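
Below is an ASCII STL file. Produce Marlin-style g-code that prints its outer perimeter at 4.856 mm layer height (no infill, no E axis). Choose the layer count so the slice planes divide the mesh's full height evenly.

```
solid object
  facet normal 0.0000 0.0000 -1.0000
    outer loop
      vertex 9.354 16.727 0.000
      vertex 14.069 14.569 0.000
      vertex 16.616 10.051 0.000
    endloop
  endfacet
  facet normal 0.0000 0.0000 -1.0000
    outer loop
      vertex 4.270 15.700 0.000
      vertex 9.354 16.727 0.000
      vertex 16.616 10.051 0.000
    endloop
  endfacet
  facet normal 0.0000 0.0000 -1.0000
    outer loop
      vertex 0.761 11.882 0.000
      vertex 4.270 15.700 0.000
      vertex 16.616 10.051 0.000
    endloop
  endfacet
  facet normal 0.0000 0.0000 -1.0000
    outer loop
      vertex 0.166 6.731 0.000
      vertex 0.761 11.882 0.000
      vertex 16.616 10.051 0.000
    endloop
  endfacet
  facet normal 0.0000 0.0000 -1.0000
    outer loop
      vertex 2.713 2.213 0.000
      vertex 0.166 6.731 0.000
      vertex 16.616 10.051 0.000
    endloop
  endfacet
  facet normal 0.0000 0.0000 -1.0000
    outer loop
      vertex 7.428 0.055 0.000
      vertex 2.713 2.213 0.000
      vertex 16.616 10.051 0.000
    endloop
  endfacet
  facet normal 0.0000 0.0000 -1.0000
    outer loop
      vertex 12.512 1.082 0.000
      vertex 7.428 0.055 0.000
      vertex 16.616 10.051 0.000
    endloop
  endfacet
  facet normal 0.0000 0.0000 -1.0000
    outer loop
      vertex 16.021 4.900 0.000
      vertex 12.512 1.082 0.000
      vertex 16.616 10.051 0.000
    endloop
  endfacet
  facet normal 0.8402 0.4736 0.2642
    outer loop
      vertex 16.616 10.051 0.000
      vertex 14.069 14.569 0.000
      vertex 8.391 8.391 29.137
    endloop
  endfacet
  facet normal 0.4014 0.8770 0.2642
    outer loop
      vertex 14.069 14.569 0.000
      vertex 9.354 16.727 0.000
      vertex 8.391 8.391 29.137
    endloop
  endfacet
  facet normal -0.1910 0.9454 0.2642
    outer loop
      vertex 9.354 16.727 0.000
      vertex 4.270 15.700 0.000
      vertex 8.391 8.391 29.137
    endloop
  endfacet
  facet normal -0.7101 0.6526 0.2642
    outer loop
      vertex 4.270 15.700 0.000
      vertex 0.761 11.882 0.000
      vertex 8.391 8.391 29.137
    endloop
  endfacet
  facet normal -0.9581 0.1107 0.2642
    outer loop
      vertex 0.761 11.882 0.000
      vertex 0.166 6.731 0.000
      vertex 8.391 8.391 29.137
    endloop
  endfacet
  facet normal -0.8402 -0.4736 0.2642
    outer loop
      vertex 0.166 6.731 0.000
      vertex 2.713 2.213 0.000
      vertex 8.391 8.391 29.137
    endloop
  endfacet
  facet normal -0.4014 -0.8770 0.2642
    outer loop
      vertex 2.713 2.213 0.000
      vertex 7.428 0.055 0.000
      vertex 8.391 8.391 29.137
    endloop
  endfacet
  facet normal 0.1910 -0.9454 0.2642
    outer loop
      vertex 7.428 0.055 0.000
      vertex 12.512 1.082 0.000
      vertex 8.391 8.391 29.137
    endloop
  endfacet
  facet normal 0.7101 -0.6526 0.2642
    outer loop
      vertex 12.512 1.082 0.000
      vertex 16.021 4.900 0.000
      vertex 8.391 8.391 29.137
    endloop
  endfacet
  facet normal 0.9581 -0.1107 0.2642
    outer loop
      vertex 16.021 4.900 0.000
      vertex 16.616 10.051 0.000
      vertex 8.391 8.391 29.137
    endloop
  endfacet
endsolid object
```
; perimeter-only toolpath
G21 ; units = mm
G90 ; absolute positioning
G28 ; home
; layer 1
G0 Z4.856
G0 X15.245 Y9.774
G1 X13.123 Y13.539
G1 X9.194 Y15.338
G1 X4.957 Y14.482
G1 X2.033 Y11.300
G1 X1.537 Y7.008
G1 X3.659 Y3.243
G1 X7.588 Y1.444
G1 X11.825 Y2.300
G1 X14.749 Y5.482
G1 X15.245 Y9.774
; layer 2
G0 Z9.712
G0 X13.874 Y9.498
G1 X12.176 Y12.510
G1 X9.033 Y13.948
G1 X5.644 Y13.264
G1 X3.304 Y10.718
G1 X2.908 Y7.284
G1 X4.606 Y4.272
G1 X7.749 Y2.834
G1 X11.138 Y3.518
G1 X13.478 Y6.064
G1 X13.874 Y9.498
; layer 3
G0 Z14.569
G0 X12.503 Y9.221
G1 X11.230 Y11.480
G1 X8.872 Y12.559
G1 X6.330 Y12.046
G1 X4.576 Y10.136
G1 X4.279 Y7.561
G1 X5.552 Y5.302
G1 X7.909 Y4.223
G1 X10.451 Y4.737
G1 X12.206 Y6.646
G1 X12.503 Y9.221
; layer 4
G0 Z19.425
G0 X11.133 Y8.944
G1 X10.284 Y10.450
G1 X8.712 Y11.170
G1 X7.017 Y10.827
G1 X5.848 Y9.555
G1 X5.649 Y7.838
G1 X6.498 Y6.332
G1 X8.070 Y5.612
G1 X9.765 Y5.955
G1 X10.934 Y7.227
G1 X11.133 Y8.944
; layer 5
G0 Z24.281
G0 X9.762 Y8.668
G1 X9.337 Y9.421
G1 X8.552 Y9.780
G1 X7.704 Y9.609
G1 X7.119 Y8.973
G1 X7.020 Y8.114
G1 X7.445 Y7.361
G1 X8.231 Y7.002
G1 X9.078 Y7.173
G1 X9.663 Y7.809
G1 X9.762 Y8.668
M2 ; end

The solid is a regular 10-sided pyramid, base circumscribed radius ≈ 8.39 mm, apex at z ≈ 29.1 mm. Slicing at Δz = 4.856 mm — 6 equal slices spanning the solid's height, so layer i sits at z = i·h/6 — gives 5 non-empty perimeters. Each is a 10-segment closed polygon; G0 lifts to the layer z and rapids to the start vertex, then G1 traces the edges. The cross-section shrinks linearly with z (the slice at the apex is degenerate and omitted).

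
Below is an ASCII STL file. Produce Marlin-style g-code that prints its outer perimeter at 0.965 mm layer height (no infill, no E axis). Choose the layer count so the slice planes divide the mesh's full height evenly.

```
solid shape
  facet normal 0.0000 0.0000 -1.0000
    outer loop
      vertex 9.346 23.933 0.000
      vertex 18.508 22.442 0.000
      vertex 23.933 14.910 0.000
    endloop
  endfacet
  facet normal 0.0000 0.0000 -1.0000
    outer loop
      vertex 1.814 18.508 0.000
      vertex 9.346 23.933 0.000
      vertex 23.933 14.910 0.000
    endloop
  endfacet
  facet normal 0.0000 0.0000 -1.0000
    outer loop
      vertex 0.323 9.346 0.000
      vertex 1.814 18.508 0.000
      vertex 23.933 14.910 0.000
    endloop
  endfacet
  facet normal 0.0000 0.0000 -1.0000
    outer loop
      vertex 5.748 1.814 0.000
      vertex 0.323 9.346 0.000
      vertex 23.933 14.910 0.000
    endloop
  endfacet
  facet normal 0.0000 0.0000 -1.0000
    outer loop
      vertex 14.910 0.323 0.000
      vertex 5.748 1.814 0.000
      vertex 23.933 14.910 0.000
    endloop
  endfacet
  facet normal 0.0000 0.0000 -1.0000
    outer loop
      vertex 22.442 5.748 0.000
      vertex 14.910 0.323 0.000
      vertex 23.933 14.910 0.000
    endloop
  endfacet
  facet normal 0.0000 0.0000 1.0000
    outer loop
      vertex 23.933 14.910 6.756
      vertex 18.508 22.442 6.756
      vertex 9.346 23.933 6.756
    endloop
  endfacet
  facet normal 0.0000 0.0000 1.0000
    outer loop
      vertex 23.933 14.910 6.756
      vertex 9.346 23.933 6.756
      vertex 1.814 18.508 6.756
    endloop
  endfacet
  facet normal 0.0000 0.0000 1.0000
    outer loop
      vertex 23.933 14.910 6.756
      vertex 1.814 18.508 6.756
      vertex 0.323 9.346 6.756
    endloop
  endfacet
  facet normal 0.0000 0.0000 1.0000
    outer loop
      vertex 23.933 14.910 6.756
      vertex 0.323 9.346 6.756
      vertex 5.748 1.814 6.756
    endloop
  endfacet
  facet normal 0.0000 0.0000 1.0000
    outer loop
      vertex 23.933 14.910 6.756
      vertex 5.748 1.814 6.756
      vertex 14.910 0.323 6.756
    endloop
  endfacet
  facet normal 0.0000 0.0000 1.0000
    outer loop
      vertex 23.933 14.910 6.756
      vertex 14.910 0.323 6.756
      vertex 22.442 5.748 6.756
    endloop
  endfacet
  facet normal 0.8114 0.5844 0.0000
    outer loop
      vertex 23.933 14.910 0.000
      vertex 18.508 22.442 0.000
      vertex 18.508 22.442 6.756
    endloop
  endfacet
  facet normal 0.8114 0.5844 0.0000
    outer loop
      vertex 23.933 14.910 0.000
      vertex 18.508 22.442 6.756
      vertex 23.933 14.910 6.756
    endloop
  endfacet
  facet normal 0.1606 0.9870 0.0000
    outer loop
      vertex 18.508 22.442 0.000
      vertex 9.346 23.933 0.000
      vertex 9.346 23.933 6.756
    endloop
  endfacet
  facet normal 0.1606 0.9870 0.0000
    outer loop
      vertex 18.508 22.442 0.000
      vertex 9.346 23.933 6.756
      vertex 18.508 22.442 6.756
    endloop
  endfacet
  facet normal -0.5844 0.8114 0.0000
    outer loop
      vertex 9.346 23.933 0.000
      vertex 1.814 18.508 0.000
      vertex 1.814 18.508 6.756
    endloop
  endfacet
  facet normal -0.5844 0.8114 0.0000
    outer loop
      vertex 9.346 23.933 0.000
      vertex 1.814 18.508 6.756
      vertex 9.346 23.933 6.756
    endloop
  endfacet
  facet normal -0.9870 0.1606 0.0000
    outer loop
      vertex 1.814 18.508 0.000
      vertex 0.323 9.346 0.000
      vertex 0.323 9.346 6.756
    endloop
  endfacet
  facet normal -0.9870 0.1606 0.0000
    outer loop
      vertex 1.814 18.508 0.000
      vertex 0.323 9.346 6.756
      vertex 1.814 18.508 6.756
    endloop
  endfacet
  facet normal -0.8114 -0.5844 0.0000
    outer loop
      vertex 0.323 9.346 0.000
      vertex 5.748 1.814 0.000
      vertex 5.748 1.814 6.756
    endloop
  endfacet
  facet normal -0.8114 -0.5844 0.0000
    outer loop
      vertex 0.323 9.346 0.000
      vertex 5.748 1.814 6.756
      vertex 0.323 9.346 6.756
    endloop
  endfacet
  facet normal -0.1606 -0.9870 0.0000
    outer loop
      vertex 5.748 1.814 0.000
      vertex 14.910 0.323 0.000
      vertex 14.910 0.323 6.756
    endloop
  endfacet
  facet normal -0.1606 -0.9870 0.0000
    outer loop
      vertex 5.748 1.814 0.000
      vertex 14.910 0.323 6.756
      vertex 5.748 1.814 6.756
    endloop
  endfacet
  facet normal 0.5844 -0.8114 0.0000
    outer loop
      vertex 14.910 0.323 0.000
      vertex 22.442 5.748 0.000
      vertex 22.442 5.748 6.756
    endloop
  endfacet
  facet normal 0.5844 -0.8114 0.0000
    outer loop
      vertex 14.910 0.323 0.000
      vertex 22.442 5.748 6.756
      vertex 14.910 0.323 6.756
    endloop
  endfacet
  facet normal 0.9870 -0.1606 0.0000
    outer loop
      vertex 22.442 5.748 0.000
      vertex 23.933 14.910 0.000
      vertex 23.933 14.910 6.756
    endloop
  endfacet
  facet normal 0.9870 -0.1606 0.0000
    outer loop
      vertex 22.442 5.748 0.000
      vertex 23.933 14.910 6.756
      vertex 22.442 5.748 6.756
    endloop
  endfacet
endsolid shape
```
; perimeter-only toolpath
G21 ; units = mm
G90 ; absolute positioning
G28 ; home
; layer 1
G0 Z0.965
G0 X23.933 Y14.910
G1 X18.508 Y22.442
G1 X9.346 Y23.933
G1 X1.814 Y18.508
G1 X0.323 Y9.346
G1 X5.748 Y1.814
G1 X14.910 Y0.323
G1 X22.442 Y5.748
G1 X23.933 Y14.910
; layer 2
G0 Z1.930
G0 X23.933 Y14.910
G1 X18.508 Y22.442
G1 X9.346 Y23.933
G1 X1.814 Y18.508
G1 X0.323 Y9.346
G1 X5.748 Y1.814
G1 X14.910 Y0.323
G1 X22.442 Y5.748
G1 X23.933 Y14.910
; layer 3
G0 Z2.895
G0 X23.933 Y14.910
G1 X18.508 Y22.442
G1 X9.346 Y23.933
G1 X1.814 Y18.508
G1 X0.323 Y9.346
G1 X5.748 Y1.814
G1 X14.910 Y0.323
G1 X22.442 Y5.748
G1 X23.933 Y14.910
; layer 4
G0 Z3.861
G0 X23.933 Y14.910
G1 X18.508 Y22.442
G1 X9.346 Y23.933
G1 X1.814 Y18.508
G1 X0.323 Y9.346
G1 X5.748 Y1.814
G1 X14.910 Y0.323
G1 X22.442 Y5.748
G1 X23.933 Y14.910
; layer 5
G0 Z4.826
G0 X23.933 Y14.910
G1 X18.508 Y22.442
G1 X9.346 Y23.933
G1 X1.814 Y18.508
G1 X0.323 Y9.346
G1 X5.748 Y1.814
G1 X14.910 Y0.323
G1 X22.442 Y5.748
G1 X23.933 Y14.910
; layer 6
G0 Z5.791
G0 X23.933 Y14.910
G1 X18.508 Y22.442
G1 X9.346 Y23.933
G1 X1.814 Y18.508
G1 X0.323 Y9.346
G1 X5.748 Y1.814
G1 X14.910 Y0.323
G1 X22.442 Y5.748
G1 X23.933 Y14.910
; layer 7
G0 Z6.756
G0 X23.933 Y14.910
G1 X18.508 Y22.442
G1 X9.346 Y23.933
G1 X1.814 Y18.508
G1 X0.323 Y9.346
G1 X5.748 Y1.814
G1 X14.910 Y0.323
G1 X22.442 Y5.748
G1 X23.933 Y14.910
M2 ; end

The solid is a regular 8-sided prism (a cylinder approximated with 8 flat sides), circumscribed radius ≈ 12.1 mm, height ≈ 6.76 mm. Slicing at Δz = 0.965 mm — 7 equal slices spanning the solid's height, so layer i sits at z = i·h/7 — gives 7 non-empty perimeters. Each is a 8-segment closed polygon; G0 lifts to the layer z and rapids to the start vertex, then G1 traces the edges.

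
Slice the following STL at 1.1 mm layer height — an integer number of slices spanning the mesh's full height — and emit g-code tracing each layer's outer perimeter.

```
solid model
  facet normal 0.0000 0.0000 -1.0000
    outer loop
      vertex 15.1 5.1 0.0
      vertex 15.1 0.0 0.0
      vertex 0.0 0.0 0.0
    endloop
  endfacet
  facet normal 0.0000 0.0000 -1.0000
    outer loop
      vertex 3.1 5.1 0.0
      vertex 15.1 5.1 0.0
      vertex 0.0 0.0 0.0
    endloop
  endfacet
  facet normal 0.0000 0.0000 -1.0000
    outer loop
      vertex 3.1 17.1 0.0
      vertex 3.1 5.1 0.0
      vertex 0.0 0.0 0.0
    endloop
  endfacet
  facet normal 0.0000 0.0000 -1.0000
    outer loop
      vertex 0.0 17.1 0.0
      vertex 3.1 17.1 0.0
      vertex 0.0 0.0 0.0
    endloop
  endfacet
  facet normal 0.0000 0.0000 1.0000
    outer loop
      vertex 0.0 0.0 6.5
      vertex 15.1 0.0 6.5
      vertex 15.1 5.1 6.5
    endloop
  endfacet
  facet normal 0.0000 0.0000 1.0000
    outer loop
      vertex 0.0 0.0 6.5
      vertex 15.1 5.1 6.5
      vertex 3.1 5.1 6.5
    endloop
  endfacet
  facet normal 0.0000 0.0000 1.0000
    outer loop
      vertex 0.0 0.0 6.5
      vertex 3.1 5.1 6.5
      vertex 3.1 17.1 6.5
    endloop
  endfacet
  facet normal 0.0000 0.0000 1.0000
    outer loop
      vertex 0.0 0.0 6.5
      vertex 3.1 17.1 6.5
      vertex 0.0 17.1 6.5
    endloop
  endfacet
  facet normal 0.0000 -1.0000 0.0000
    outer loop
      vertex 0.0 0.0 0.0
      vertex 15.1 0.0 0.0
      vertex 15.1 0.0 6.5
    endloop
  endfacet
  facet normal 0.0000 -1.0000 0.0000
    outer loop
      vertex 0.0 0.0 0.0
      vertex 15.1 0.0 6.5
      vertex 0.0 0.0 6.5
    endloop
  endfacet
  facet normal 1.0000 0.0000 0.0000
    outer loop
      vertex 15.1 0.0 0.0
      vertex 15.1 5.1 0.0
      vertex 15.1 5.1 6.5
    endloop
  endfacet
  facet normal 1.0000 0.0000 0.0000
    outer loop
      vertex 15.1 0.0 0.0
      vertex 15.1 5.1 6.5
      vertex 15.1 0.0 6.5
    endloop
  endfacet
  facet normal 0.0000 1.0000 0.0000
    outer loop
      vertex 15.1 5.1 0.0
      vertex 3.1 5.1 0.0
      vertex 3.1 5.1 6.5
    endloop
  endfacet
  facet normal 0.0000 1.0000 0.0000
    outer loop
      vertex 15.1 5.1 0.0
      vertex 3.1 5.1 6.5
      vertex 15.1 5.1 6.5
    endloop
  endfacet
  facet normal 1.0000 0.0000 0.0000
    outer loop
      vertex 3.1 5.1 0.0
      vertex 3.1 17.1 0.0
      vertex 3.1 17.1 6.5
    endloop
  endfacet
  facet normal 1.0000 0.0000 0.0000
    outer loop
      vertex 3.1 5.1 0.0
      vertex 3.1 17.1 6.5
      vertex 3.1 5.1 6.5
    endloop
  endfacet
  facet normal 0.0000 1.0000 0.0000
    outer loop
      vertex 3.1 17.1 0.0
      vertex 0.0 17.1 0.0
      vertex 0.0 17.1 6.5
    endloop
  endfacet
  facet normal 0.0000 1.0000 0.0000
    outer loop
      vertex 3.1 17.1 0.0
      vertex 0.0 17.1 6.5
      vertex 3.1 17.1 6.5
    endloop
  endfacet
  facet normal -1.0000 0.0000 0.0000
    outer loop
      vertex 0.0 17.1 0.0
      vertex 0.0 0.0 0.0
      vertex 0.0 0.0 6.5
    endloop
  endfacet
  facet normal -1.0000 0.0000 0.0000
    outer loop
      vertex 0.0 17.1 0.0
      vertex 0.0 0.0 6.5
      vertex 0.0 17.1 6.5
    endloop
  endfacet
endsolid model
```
; perimeter-only toolpath
G21 ; units = mm
G90 ; absolute positioning
G28 ; home
; layer 1
G0 Z1.1
G0 X0.0 Y0.0
G1 X15.1 Y0.0
G1 X15.1 Y5.1
G1 X3.1 Y5.1
G1 X3.1 Y17.1
G1 X0.0 Y17.1
G1 X0.0 Y0.0
; layer 2
G0 Z2.2
G0 X0.0 Y0.0
G1 X15.1 Y0.0
G1 X15.1 Y5.1
G1 X3.1 Y5.1
G1 X3.1 Y17.1
G1 X0.0 Y17.1
G1 X0.0 Y0.0
; layer 3
G0 Z3.2
G0 X0.0 Y0.0
G1 X15.1 Y0.0
G1 X15.1 Y5.1
G1 X3.1 Y5.1
G1 X3.1 Y17.1
G1 X0.0 Y17.1
G1 X0.0 Y0.0
; layer 4
G0 Z4.3
G0 X0.0 Y0.0
G1 X15.1 Y0.0
G1 X15.1 Y5.1
G1 X3.1 Y5.1
G1 X3.1 Y17.1
G1 X0.0 Y17.1
G1 X0.0 Y0.0
; layer 5
G0 Z5.4
G0 X0.0 Y0.0
G1 X15.1 Y0.0
G1 X15.1 Y5.1
G1 X3.1 Y5.1
G1 X3.1 Y17.1
G1 X0.0 Y17.1
G1 X0.0 Y0.0
; layer 6
G0 Z6.5
G0 X0.0 Y0.0
G1 X15.1 Y0.0
G1 X15.1 Y5.1
G1 X3.1 Y5.1
G1 X3.1 Y17.1
G1 X0.0 Y17.1
G1 X0.0 Y0.0
M2 ; end

The solid is an L-shaped prism: outer 15.1 × 17.1 mm, arm thicknesses ≈ 5.1 mm (horizontal) and 3.1 mm (vertical), extruded 6.5 mm in z. Slicing at Δz = 1.1 mm — 6 equal slices spanning the solid's height, so layer i sits at z = i·h/6 — gives 6 non-empty perimeters. Each is a 6-segment closed polygon; G0 lifts to the layer z and rapids to the start vertex, then G1 traces the edges.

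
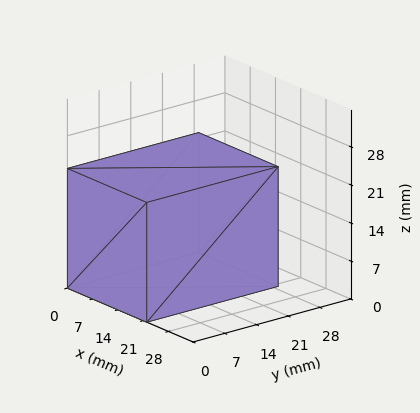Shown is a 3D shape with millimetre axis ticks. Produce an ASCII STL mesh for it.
Reading the render: the shape is a rectangular box, roughly 22 × 29 mm footprint and 22 mm tall (dimensions read to the nearest mm from the axis ticks). For the STL, each face is triangulated and given an outward normal.

solid part
  facet normal 0.0000 0.0000 -1.0000
    outer loop
      vertex 22.000 29.000 0.000
      vertex 22.000 0.000 0.000
      vertex 0.000 0.000 0.000
    endloop
  endfacet
  facet normal 0.0000 0.0000 -1.0000
    outer loop
      vertex 0.000 29.000 0.000
      vertex 22.000 29.000 0.000
      vertex 0.000 0.000 0.000
    endloop
  endfacet
  facet normal 0.0000 0.0000 1.0000
    outer loop
      vertex 0.000 0.000 22.000
      vertex 22.000 0.000 22.000
      vertex 22.000 29.000 22.000
    endloop
  endfacet
  facet normal 0.0000 0.0000 1.0000
    outer loop
      vertex 0.000 0.000 22.000
      vertex 22.000 29.000 22.000
      vertex 0.000 29.000 22.000
    endloop
  endfacet
  facet normal 0.0000 -1.0000 0.0000
    outer loop
      vertex 0.000 0.000 0.000
      vertex 22.000 0.000 0.000
      vertex 22.000 0.000 22.000
    endloop
  endfacet
  facet normal 0.0000 -1.0000 0.0000
    outer loop
      vertex 0.000 0.000 0.000
      vertex 22.000 0.000 22.000
      vertex 0.000 0.000 22.000
    endloop
  endfacet
  facet normal 0.0000 1.0000 0.0000
    outer loop
      vertex 22.000 29.000 22.000
      vertex 22.000 29.000 0.000
      vertex 0.000 29.000 0.000
    endloop
  endfacet
  facet normal 0.0000 1.0000 0.0000
    outer loop
      vertex 0.000 29.000 22.000
      vertex 22.000 29.000 22.000
      vertex 0.000 29.000 0.000
    endloop
  endfacet
  facet normal -1.0000 0.0000 0.0000
    outer loop
      vertex 0.000 29.000 22.000
      vertex 0.000 29.000 0.000
      vertex 0.000 0.000 0.000
    endloop
  endfacet
  facet normal -1.0000 0.0000 0.0000
    outer loop
      vertex 0.000 0.000 22.000
      vertex 0.000 29.000 22.000
      vertex 0.000 0.000 0.000
    endloop
  endfacet
  facet normal 1.0000 0.0000 0.0000
    outer loop
      vertex 22.000 0.000 0.000
      vertex 22.000 29.000 0.000
      vertex 22.000 29.000 22.000
    endloop
  endfacet
  facet normal 1.0000 0.0000 0.0000
    outer loop
      vertex 22.000 0.000 0.000
      vertex 22.000 29.000 22.000
      vertex 22.000 0.000 22.000
    endloop
  endfacet
endsolid part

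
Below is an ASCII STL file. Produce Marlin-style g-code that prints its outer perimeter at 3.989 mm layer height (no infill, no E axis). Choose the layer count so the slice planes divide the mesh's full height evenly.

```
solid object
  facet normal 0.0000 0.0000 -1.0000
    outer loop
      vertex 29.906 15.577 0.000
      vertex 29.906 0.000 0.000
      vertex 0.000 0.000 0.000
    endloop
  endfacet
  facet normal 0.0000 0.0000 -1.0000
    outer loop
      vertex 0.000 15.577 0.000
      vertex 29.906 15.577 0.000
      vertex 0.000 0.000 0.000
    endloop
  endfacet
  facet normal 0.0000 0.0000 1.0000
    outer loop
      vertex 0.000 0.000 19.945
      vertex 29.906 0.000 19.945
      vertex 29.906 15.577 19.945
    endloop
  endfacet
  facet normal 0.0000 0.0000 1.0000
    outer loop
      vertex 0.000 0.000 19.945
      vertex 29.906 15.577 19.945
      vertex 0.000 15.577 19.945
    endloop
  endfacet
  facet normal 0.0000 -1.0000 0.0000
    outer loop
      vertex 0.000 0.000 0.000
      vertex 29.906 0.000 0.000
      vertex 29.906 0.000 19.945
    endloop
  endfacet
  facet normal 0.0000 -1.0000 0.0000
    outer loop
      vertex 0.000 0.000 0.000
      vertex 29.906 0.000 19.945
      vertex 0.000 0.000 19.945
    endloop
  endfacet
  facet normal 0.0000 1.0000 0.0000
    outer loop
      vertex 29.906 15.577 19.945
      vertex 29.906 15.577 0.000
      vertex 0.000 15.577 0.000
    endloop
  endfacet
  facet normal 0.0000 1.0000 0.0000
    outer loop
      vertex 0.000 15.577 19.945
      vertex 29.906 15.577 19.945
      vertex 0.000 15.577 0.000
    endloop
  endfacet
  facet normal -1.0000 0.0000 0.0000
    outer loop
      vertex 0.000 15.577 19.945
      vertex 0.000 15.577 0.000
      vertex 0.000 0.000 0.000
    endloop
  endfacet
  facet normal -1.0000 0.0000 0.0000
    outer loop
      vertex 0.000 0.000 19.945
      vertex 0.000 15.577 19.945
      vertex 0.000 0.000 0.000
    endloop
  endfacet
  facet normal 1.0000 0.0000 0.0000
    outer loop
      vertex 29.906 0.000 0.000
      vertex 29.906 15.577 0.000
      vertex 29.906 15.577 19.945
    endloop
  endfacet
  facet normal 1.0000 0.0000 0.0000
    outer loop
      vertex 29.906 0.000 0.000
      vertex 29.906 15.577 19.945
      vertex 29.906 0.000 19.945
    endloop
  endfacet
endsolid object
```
; perimeter-only toolpath
G21 ; units = mm
G90 ; absolute positioning
G28 ; home
; layer 1
G0 Z3.989
G0 X0.000 Y0.000
G1 X29.906 Y0.000
G1 X29.906 Y15.577
G1 X0.000 Y15.577
G1 X0.000 Y0.000
; layer 2
G0 Z7.978
G0 X0.000 Y0.000
G1 X29.906 Y0.000
G1 X29.906 Y15.577
G1 X0.000 Y15.577
G1 X0.000 Y0.000
; layer 3
G0 Z11.967
G0 X0.000 Y0.000
G1 X29.906 Y0.000
G1 X29.906 Y15.577
G1 X0.000 Y15.577
G1 X0.000 Y0.000
; layer 4
G0 Z15.956
G0 X0.000 Y0.000
G1 X29.906 Y0.000
G1 X29.906 Y15.577
G1 X0.000 Y15.577
G1 X0.000 Y0.000
; layer 5
G0 Z19.945
G0 X0.000 Y0.000
G1 X29.906 Y0.000
G1 X29.906 Y15.577
G1 X0.000 Y15.577
G1 X0.000 Y0.000
M2 ; end

The solid is a rectangular box, roughly 29.9 × 15.6 mm footprint and 19.9 mm tall. Slicing at Δz = 3.989 mm — 5 equal slices spanning the solid's height, so layer i sits at z = i·h/5 — gives 5 non-empty perimeters. Each is a 4-segment closed polygon; G0 lifts to the layer z and rapids to the start vertex, then G1 traces the edges.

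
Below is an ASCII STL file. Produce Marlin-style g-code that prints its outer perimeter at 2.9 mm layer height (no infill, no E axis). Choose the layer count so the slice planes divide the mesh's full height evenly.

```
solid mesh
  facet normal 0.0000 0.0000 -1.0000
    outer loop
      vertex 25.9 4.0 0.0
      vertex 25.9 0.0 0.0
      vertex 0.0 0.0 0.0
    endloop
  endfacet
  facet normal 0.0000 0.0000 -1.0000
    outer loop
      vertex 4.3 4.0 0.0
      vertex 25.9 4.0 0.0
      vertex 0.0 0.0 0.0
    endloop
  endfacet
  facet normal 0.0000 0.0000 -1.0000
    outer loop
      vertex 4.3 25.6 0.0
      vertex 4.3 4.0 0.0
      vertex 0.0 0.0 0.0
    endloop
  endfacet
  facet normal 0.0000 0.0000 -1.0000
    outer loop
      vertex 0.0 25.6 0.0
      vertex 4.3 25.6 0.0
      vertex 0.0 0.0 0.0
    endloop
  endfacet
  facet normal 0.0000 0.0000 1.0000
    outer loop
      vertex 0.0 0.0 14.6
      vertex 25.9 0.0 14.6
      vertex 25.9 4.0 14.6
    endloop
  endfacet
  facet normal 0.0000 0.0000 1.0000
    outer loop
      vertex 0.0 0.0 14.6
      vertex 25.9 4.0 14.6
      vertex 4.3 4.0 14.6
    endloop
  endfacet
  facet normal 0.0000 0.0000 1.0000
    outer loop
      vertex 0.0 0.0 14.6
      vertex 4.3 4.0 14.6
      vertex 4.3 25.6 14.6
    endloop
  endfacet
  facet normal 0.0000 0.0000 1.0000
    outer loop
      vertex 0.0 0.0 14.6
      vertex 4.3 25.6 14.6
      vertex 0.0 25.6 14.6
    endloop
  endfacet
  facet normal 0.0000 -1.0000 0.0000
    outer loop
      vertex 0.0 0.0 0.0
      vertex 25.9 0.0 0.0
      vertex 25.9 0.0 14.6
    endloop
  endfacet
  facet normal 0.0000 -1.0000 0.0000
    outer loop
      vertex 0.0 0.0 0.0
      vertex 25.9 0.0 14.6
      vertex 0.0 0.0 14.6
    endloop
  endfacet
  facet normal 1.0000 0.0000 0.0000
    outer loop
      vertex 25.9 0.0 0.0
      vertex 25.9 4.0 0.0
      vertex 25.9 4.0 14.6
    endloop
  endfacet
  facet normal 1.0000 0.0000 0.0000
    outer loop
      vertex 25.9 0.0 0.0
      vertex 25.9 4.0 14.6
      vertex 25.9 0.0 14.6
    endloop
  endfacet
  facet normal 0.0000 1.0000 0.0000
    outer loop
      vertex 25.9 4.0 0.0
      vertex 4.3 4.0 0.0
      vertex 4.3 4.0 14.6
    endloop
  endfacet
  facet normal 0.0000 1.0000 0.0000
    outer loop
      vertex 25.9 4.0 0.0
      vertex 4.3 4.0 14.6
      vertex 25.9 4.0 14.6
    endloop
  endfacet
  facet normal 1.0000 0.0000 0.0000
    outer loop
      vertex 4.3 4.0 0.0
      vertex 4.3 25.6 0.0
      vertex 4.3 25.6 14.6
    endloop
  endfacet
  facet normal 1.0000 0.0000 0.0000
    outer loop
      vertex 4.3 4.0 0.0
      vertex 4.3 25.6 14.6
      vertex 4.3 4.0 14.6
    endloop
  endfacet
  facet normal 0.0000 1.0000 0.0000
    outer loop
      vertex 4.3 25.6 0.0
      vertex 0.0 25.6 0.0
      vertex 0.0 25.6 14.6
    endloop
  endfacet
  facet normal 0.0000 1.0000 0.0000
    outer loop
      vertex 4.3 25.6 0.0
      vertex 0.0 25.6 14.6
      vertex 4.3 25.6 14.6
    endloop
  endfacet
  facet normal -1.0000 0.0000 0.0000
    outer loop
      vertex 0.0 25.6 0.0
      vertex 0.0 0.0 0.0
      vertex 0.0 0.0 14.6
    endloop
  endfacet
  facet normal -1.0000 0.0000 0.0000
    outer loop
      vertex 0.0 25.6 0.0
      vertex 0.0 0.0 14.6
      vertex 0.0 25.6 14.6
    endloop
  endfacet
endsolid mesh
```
; perimeter-only toolpath
G21 ; units = mm
G90 ; absolute positioning
G28 ; home
; layer 1
G0 Z2.9
G0 X0.0 Y0.0
G1 X25.9 Y0.0
G1 X25.9 Y4.0
G1 X4.3 Y4.0
G1 X4.3 Y25.6
G1 X0.0 Y25.6
G1 X0.0 Y0.0
; layer 2
G0 Z5.8
G0 X0.0 Y0.0
G1 X25.9 Y0.0
G1 X25.9 Y4.0
G1 X4.3 Y4.0
G1 X4.3 Y25.6
G1 X0.0 Y25.6
G1 X0.0 Y0.0
; layer 3
G0 Z8.8
G0 X0.0 Y0.0
G1 X25.9 Y0.0
G1 X25.9 Y4.0
G1 X4.3 Y4.0
G1 X4.3 Y25.6
G1 X0.0 Y25.6
G1 X0.0 Y0.0
; layer 4
G0 Z11.7
G0 X0.0 Y0.0
G1 X25.9 Y0.0
G1 X25.9 Y4.0
G1 X4.3 Y4.0
G1 X4.3 Y25.6
G1 X0.0 Y25.6
G1 X0.0 Y0.0
; layer 5
G0 Z14.6
G0 X0.0 Y0.0
G1 X25.9 Y0.0
G1 X25.9 Y4.0
G1 X4.3 Y4.0
G1 X4.3 Y25.6
G1 X0.0 Y25.6
G1 X0.0 Y0.0
M2 ; end

The solid is an L-shaped prism: outer 25.9 × 25.6 mm, arm thicknesses ≈ 4 mm (horizontal) and 4.3 mm (vertical), extruded 14.6 mm in z. Slicing at Δz = 2.9 mm — 5 equal slices spanning the solid's height, so layer i sits at z = i·h/5 — gives 5 non-empty perimeters. Each is a 6-segment closed polygon; G0 lifts to the layer z and rapids to the start vertex, then G1 traces the edges.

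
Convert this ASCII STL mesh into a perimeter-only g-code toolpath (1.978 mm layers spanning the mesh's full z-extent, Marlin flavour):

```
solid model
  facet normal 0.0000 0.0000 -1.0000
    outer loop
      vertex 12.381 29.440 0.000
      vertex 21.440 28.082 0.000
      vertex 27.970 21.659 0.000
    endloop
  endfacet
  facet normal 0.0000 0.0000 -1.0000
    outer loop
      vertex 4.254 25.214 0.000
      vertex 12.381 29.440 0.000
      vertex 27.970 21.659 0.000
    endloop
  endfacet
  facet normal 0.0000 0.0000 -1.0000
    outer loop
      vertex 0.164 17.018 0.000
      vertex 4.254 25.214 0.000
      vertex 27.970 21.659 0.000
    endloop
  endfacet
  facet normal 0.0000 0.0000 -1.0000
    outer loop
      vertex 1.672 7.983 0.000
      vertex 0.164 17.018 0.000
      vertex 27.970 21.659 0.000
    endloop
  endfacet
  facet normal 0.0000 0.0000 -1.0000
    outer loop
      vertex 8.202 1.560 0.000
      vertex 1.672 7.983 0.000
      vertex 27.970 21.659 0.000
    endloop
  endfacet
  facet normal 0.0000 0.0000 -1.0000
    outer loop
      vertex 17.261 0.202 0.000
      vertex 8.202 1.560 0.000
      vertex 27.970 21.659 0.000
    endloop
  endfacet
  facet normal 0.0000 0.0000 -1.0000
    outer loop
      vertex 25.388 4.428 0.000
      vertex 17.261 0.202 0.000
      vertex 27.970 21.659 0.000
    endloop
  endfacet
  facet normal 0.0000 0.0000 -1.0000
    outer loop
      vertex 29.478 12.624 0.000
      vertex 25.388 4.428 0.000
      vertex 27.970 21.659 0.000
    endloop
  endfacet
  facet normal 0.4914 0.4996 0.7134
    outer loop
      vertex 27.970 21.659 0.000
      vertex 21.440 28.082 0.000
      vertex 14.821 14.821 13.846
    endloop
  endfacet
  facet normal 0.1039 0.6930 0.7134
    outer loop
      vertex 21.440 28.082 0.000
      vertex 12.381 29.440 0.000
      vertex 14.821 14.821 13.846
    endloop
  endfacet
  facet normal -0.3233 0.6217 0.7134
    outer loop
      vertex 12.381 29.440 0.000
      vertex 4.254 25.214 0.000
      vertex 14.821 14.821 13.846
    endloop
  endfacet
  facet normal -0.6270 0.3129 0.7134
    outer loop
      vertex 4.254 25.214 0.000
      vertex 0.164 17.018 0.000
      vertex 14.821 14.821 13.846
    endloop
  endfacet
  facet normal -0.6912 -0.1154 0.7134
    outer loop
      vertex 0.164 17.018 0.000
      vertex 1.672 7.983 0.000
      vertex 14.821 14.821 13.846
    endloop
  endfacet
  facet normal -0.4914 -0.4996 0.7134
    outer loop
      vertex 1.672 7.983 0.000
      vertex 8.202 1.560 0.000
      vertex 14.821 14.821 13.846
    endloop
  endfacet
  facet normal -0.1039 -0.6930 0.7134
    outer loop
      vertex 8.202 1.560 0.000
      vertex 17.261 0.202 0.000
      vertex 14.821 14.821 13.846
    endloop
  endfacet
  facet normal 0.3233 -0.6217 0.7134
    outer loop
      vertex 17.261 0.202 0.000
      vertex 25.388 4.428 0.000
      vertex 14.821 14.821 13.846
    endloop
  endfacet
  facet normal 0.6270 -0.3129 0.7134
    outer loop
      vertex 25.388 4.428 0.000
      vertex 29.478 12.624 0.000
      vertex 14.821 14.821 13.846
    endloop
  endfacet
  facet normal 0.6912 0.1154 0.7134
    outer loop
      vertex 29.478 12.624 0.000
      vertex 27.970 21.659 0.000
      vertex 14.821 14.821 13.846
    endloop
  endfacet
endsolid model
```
; perimeter-only toolpath
G21 ; units = mm
G90 ; absolute positioning
G28 ; home
; layer 1
G0 Z1.978
G0 X26.092 Y20.682
G1 X20.494 Y26.188
G1 X12.730 Y27.352
G1 X5.764 Y23.729
G1 X2.258 Y16.704
G1 X3.550 Y8.960
G1 X9.148 Y3.454
G1 X16.912 Y2.290
G1 X23.878 Y5.913
G1 X27.384 Y12.938
G1 X26.092 Y20.682
; layer 2
G0 Z3.956
G0 X24.213 Y19.705
G1 X19.549 Y24.293
G1 X13.078 Y25.263
G1 X7.273 Y22.245
G1 X4.352 Y16.390
G1 X5.429 Y9.937
G1 X10.093 Y5.349
G1 X16.564 Y4.379
G1 X22.369 Y7.397
G1 X25.290 Y13.252
G1 X24.213 Y19.705
; layer 3
G0 Z5.934
G0 X22.335 Y18.728
G1 X18.603 Y22.399
G1 X13.427 Y23.175
G1 X8.783 Y20.760
G1 X6.446 Y16.076
G1 X7.307 Y10.914
G1 X11.039 Y7.243
G1 X16.215 Y6.467
G1 X20.859 Y8.882
G1 X23.196 Y13.566
G1 X22.335 Y18.728
; layer 4
G0 Z7.912
G0 X20.456 Y17.752
G1 X17.658 Y20.504
G1 X13.775 Y21.086
G1 X10.292 Y19.275
G1 X8.539 Y15.763
G1 X9.186 Y11.890
G1 X11.984 Y9.138
G1 X15.867 Y8.556
G1 X19.350 Y10.367
G1 X21.103 Y13.879
G1 X20.456 Y17.752
; layer 5
G0 Z9.890
G0 X18.578 Y16.775
G1 X16.712 Y18.610
G1 X14.124 Y18.998
G1 X11.802 Y17.790
G1 X10.633 Y15.449
G1 X11.064 Y12.867
G1 X12.930 Y11.032
G1 X15.518 Y10.644
G1 X17.840 Y11.852
G1 X19.009 Y14.193
G1 X18.578 Y16.775
; layer 6
G0 Z11.868
G0 X16.699 Y15.798
G1 X15.767 Y16.715
G1 X14.472 Y16.909
G1 X13.311 Y16.306
G1 X12.727 Y15.135
G1 X12.943 Y13.844
G1 X13.875 Y12.927
G1 X15.170 Y12.733
G1 X16.331 Y13.336
G1 X16.915 Y14.507
G1 X16.699 Y15.798
M2 ; end

The solid is a regular 10-sided pyramid, base circumscribed radius ≈ 14.8 mm, apex at z ≈ 13.8 mm. Slicing at Δz = 1.978 mm — 7 equal slices spanning the solid's height, so layer i sits at z = i·h/7 — gives 6 non-empty perimeters. Each is a 10-segment closed polygon; G0 lifts to the layer z and rapids to the start vertex, then G1 traces the edges. The cross-section shrinks linearly with z (the slice at the apex is degenerate and omitted).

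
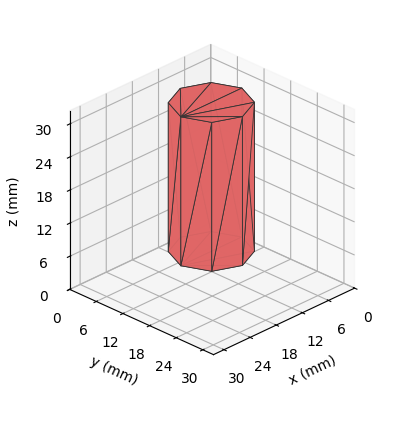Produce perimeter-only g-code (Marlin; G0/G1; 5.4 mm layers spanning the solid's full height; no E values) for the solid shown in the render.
Reading the render: the shape is a regular 8-sided prism (a cylinder approximated with 8 flat sides), circumscribed radius ≈ 7 mm, height ≈ 27 mm (dimensions read to the nearest mm from the axis ticks). For the g-code, the solid's height is divided into equal slices at the stated Δz and each level perimeter traced with G1 moves after a G0 lift.

; perimeter-only toolpath
G21 ; units = mm
G90 ; absolute positioning
G28 ; home
; layer 1
G0 Z5.4
G0 X14.0 Y7.0
G1 X11.9 Y11.9
G1 X7.0 Y14.0
G1 X2.1 Y11.9
G1 X0.0 Y7.0
G1 X2.1 Y2.1
G1 X7.0 Y0.0
G1 X11.9 Y2.1
G1 X14.0 Y7.0
; layer 2
G0 Z10.8
G0 X14.0 Y7.0
G1 X11.9 Y11.9
G1 X7.0 Y14.0
G1 X2.1 Y11.9
G1 X0.0 Y7.0
G1 X2.1 Y2.1
G1 X7.0 Y0.0
G1 X11.9 Y2.1
G1 X14.0 Y7.0
; layer 3
G0 Z16.2
G0 X14.0 Y7.0
G1 X11.9 Y11.9
G1 X7.0 Y14.0
G1 X2.1 Y11.9
G1 X0.0 Y7.0
G1 X2.1 Y2.1
G1 X7.0 Y0.0
G1 X11.9 Y2.1
G1 X14.0 Y7.0
; layer 4
G0 Z21.6
G0 X14.0 Y7.0
G1 X11.9 Y11.9
G1 X7.0 Y14.0
G1 X2.1 Y11.9
G1 X0.0 Y7.0
G1 X2.1 Y2.1
G1 X7.0 Y0.0
G1 X11.9 Y2.1
G1 X14.0 Y7.0
; layer 5
G0 Z27.0
G0 X14.0 Y7.0
G1 X11.9 Y11.9
G1 X7.0 Y14.0
G1 X2.1 Y11.9
G1 X0.0 Y7.0
G1 X2.1 Y2.1
G1 X7.0 Y0.0
G1 X11.9 Y2.1
G1 X14.0 Y7.0
M2 ; end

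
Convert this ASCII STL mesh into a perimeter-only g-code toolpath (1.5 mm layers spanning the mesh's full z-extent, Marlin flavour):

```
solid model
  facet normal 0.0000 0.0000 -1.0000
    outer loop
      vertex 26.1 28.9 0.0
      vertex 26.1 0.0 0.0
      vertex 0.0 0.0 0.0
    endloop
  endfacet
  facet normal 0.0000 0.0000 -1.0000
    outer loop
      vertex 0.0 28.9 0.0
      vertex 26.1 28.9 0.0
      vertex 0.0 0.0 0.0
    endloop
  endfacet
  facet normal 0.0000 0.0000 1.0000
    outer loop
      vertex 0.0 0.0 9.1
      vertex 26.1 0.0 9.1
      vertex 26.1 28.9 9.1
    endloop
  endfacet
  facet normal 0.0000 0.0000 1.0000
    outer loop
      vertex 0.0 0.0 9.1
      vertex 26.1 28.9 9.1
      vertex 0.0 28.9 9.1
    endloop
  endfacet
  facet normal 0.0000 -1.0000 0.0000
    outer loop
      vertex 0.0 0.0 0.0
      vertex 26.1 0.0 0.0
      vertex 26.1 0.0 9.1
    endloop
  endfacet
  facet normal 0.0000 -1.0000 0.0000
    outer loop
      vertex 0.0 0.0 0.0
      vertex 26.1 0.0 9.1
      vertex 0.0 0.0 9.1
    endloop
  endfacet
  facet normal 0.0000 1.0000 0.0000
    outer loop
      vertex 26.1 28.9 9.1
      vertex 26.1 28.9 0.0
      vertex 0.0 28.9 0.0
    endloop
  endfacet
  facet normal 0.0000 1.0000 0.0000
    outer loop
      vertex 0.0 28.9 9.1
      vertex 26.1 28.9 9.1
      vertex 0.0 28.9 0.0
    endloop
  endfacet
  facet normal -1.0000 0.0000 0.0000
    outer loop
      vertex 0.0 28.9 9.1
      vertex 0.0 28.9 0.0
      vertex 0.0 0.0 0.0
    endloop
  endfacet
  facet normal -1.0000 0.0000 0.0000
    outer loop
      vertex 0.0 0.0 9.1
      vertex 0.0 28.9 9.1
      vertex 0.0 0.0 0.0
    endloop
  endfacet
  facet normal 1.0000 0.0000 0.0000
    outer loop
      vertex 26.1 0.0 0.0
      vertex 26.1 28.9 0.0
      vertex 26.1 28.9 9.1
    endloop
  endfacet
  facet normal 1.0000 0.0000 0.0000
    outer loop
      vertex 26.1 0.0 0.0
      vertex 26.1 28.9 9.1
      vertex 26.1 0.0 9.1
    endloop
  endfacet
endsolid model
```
; perimeter-only toolpath
G21 ; units = mm
G90 ; absolute positioning
G28 ; home
; layer 1
G0 Z1.5
G0 X0.0 Y0.0
G1 X26.1 Y0.0
G1 X26.1 Y28.9
G1 X0.0 Y28.9
G1 X0.0 Y0.0
; layer 2
G0 Z3.0
G0 X0.0 Y0.0
G1 X26.1 Y0.0
G1 X26.1 Y28.9
G1 X0.0 Y28.9
G1 X0.0 Y0.0
; layer 3
G0 Z4.5
G0 X0.0 Y0.0
G1 X26.1 Y0.0
G1 X26.1 Y28.9
G1 X0.0 Y28.9
G1 X0.0 Y0.0
; layer 4
G0 Z6.1
G0 X0.0 Y0.0
G1 X26.1 Y0.0
G1 X26.1 Y28.9
G1 X0.0 Y28.9
G1 X0.0 Y0.0
; layer 5
G0 Z7.6
G0 X0.0 Y0.0
G1 X26.1 Y0.0
G1 X26.1 Y28.9
G1 X0.0 Y28.9
G1 X0.0 Y0.0
; layer 6
G0 Z9.1
G0 X0.0 Y0.0
G1 X26.1 Y0.0
G1 X26.1 Y28.9
G1 X0.0 Y28.9
G1 X0.0 Y0.0
M2 ; end

The solid is a rectangular box, roughly 26.1 × 28.9 mm footprint and 9.1 mm tall. Slicing at Δz = 1.5 mm — 6 equal slices spanning the solid's height, so layer i sits at z = i·h/6 — gives 6 non-empty perimeters. Each is a 4-segment closed polygon; G0 lifts to the layer z and rapids to the start vertex, then G1 traces the edges.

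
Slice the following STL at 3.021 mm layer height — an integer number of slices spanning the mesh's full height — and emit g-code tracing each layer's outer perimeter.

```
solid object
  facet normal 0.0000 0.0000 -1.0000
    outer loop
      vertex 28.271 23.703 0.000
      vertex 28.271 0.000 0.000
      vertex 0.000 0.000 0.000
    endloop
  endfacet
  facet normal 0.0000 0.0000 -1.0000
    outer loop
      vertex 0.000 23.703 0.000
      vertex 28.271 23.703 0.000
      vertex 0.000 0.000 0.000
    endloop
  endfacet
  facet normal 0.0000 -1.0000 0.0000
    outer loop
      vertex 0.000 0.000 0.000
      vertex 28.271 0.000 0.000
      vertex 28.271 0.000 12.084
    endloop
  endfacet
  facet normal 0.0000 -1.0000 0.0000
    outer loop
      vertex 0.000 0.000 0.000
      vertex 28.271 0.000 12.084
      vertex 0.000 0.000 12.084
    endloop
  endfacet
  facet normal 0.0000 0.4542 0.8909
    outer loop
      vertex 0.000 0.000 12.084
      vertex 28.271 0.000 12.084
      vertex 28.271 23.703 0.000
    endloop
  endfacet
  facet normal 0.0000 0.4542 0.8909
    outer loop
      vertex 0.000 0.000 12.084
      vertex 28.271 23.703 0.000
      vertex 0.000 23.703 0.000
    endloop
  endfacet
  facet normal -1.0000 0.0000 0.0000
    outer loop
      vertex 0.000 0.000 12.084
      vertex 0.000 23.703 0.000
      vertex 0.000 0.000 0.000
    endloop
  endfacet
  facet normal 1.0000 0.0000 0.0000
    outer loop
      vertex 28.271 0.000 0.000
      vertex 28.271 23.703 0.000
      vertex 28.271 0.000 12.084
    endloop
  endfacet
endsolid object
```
; perimeter-only toolpath
G21 ; units = mm
G90 ; absolute positioning
G28 ; home
; layer 1
G0 Z3.021
G0 X0.000 Y0.000
G1 X28.271 Y0.000
G1 X28.271 Y17.777
G1 X0.000 Y17.777
G1 X0.000 Y0.000
; layer 2
G0 Z6.042
G0 X0.000 Y0.000
G1 X28.271 Y0.000
G1 X28.271 Y11.851
G1 X0.000 Y11.851
G1 X0.000 Y0.000
; layer 3
G0 Z9.063
G0 X0.000 Y0.000
G1 X28.271 Y0.000
G1 X28.271 Y5.926
G1 X0.000 Y5.926
G1 X0.000 Y0.000
M2 ; end

The solid is a wedge (ramp): 28.3 × 23.7 mm base, rising to 12.1 mm along the y=0 edge and sloping linearly to z=0 at y=23.7. Slicing at Δz = 3.021 mm — 4 equal slices spanning the solid's height, so layer i sits at z = i·h/4 — gives 3 non-empty perimeters. Each is a 4-segment closed polygon; G0 lifts to the layer z and rapids to the start vertex, then G1 traces the edges. The cross-section shrinks linearly with z (the slice at the apex is degenerate and omitted).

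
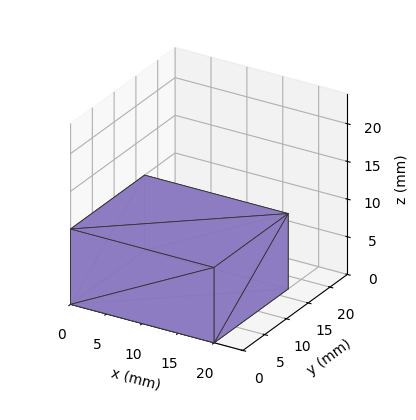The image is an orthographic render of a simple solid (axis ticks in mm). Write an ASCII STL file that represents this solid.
Reading the render: the shape is a rectangular box, roughly 20 × 17 mm footprint and 10 mm tall (dimensions read to the nearest mm from the axis ticks). For the STL, each face is triangulated and given an outward normal.

solid part
  facet normal 0.0000 0.0000 -1.0000
    outer loop
      vertex 20.00 17.00 0.00
      vertex 20.00 0.00 0.00
      vertex 0.00 0.00 0.00
    endloop
  endfacet
  facet normal 0.0000 0.0000 -1.0000
    outer loop
      vertex 0.00 17.00 0.00
      vertex 20.00 17.00 0.00
      vertex 0.00 0.00 0.00
    endloop
  endfacet
  facet normal 0.0000 0.0000 1.0000
    outer loop
      vertex 0.00 0.00 10.00
      vertex 20.00 0.00 10.00
      vertex 20.00 17.00 10.00
    endloop
  endfacet
  facet normal 0.0000 0.0000 1.0000
    outer loop
      vertex 0.00 0.00 10.00
      vertex 20.00 17.00 10.00
      vertex 0.00 17.00 10.00
    endloop
  endfacet
  facet normal 0.0000 -1.0000 0.0000
    outer loop
      vertex 0.00 0.00 0.00
      vertex 20.00 0.00 0.00
      vertex 20.00 0.00 10.00
    endloop
  endfacet
  facet normal 0.0000 -1.0000 0.0000
    outer loop
      vertex 0.00 0.00 0.00
      vertex 20.00 0.00 10.00
      vertex 0.00 0.00 10.00
    endloop
  endfacet
  facet normal 0.0000 1.0000 0.0000
    outer loop
      vertex 20.00 17.00 10.00
      vertex 20.00 17.00 0.00
      vertex 0.00 17.00 0.00
    endloop
  endfacet
  facet normal 0.0000 1.0000 0.0000
    outer loop
      vertex 0.00 17.00 10.00
      vertex 20.00 17.00 10.00
      vertex 0.00 17.00 0.00
    endloop
  endfacet
  facet normal -1.0000 0.0000 0.0000
    outer loop
      vertex 0.00 17.00 10.00
      vertex 0.00 17.00 0.00
      vertex 0.00 0.00 0.00
    endloop
  endfacet
  facet normal -1.0000 0.0000 0.0000
    outer loop
      vertex 0.00 0.00 10.00
      vertex 0.00 17.00 10.00
      vertex 0.00 0.00 0.00
    endloop
  endfacet
  facet normal 1.0000 0.0000 0.0000
    outer loop
      vertex 20.00 0.00 0.00
      vertex 20.00 17.00 0.00
      vertex 20.00 17.00 10.00
    endloop
  endfacet
  facet normal 1.0000 0.0000 0.0000
    outer loop
      vertex 20.00 0.00 0.00
      vertex 20.00 17.00 10.00
      vertex 20.00 0.00 10.00
    endloop
  endfacet
endsolid part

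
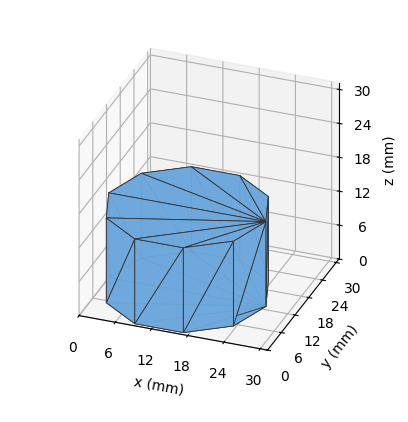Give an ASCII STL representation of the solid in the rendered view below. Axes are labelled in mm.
Reading the render: the shape is a regular 10-sided prism (a cylinder approximated with 10 flat sides), circumscribed radius ≈ 13 mm, height ≈ 15 mm (dimensions read to the nearest mm from the axis ticks). For the STL, each face is triangulated and given an outward normal.

solid part
  facet normal 0.0000 0.0000 -1.0000
    outer loop
      vertex 17.02 25.36 0.00
      vertex 23.52 20.64 0.00
      vertex 26.00 13.00 0.00
    endloop
  endfacet
  facet normal 0.0000 0.0000 -1.0000
    outer loop
      vertex 8.98 25.36 0.00
      vertex 17.02 25.36 0.00
      vertex 26.00 13.00 0.00
    endloop
  endfacet
  facet normal 0.0000 0.0000 -1.0000
    outer loop
      vertex 2.48 20.64 0.00
      vertex 8.98 25.36 0.00
      vertex 26.00 13.00 0.00
    endloop
  endfacet
  facet normal 0.0000 0.0000 -1.0000
    outer loop
      vertex 0.00 13.00 0.00
      vertex 2.48 20.64 0.00
      vertex 26.00 13.00 0.00
    endloop
  endfacet
  facet normal 0.0000 0.0000 -1.0000
    outer loop
      vertex 2.48 5.36 0.00
      vertex 0.00 13.00 0.00
      vertex 26.00 13.00 0.00
    endloop
  endfacet
  facet normal 0.0000 0.0000 -1.0000
    outer loop
      vertex 8.98 0.64 0.00
      vertex 2.48 5.36 0.00
      vertex 26.00 13.00 0.00
    endloop
  endfacet
  facet normal 0.0000 0.0000 -1.0000
    outer loop
      vertex 17.02 0.64 0.00
      vertex 8.98 0.64 0.00
      vertex 26.00 13.00 0.00
    endloop
  endfacet
  facet normal 0.0000 0.0000 -1.0000
    outer loop
      vertex 23.52 5.36 0.00
      vertex 17.02 0.64 0.00
      vertex 26.00 13.00 0.00
    endloop
  endfacet
  facet normal 0.0000 0.0000 1.0000
    outer loop
      vertex 26.00 13.00 15.00
      vertex 23.52 20.64 15.00
      vertex 17.02 25.36 15.00
    endloop
  endfacet
  facet normal 0.0000 0.0000 1.0000
    outer loop
      vertex 26.00 13.00 15.00
      vertex 17.02 25.36 15.00
      vertex 8.98 25.36 15.00
    endloop
  endfacet
  facet normal 0.0000 0.0000 1.0000
    outer loop
      vertex 26.00 13.00 15.00
      vertex 8.98 25.36 15.00
      vertex 2.48 20.64 15.00
    endloop
  endfacet
  facet normal 0.0000 0.0000 1.0000
    outer loop
      vertex 26.00 13.00 15.00
      vertex 2.48 20.64 15.00
      vertex 0.00 13.00 15.00
    endloop
  endfacet
  facet normal 0.0000 0.0000 1.0000
    outer loop
      vertex 26.00 13.00 15.00
      vertex 0.00 13.00 15.00
      vertex 2.48 5.36 15.00
    endloop
  endfacet
  facet normal 0.0000 0.0000 1.0000
    outer loop
      vertex 26.00 13.00 15.00
      vertex 2.48 5.36 15.00
      vertex 8.98 0.64 15.00
    endloop
  endfacet
  facet normal 0.0000 0.0000 1.0000
    outer loop
      vertex 26.00 13.00 15.00
      vertex 8.98 0.64 15.00
      vertex 17.02 0.64 15.00
    endloop
  endfacet
  facet normal 0.0000 0.0000 1.0000
    outer loop
      vertex 26.00 13.00 15.00
      vertex 17.02 0.64 15.00
      vertex 23.52 5.36 15.00
    endloop
  endfacet
  facet normal 0.9511 0.3087 0.0000
    outer loop
      vertex 26.00 13.00 0.00
      vertex 23.52 20.64 0.00
      vertex 23.52 20.64 15.00
    endloop
  endfacet
  facet normal 0.9511 0.3087 0.0000
    outer loop
      vertex 26.00 13.00 0.00
      vertex 23.52 20.64 15.00
      vertex 26.00 13.00 15.00
    endloop
  endfacet
  facet normal 0.5876 0.8092 0.0000
    outer loop
      vertex 23.52 20.64 0.00
      vertex 17.02 25.36 0.00
      vertex 17.02 25.36 15.00
    endloop
  endfacet
  facet normal 0.5876 0.8092 0.0000
    outer loop
      vertex 23.52 20.64 0.00
      vertex 17.02 25.36 15.00
      vertex 23.52 20.64 15.00
    endloop
  endfacet
  facet normal 0.0000 1.0000 0.0000
    outer loop
      vertex 17.02 25.36 0.00
      vertex 8.98 25.36 0.00
      vertex 8.98 25.36 15.00
    endloop
  endfacet
  facet normal 0.0000 1.0000 0.0000
    outer loop
      vertex 17.02 25.36 0.00
      vertex 8.98 25.36 15.00
      vertex 17.02 25.36 15.00
    endloop
  endfacet
  facet normal -0.5876 0.8092 0.0000
    outer loop
      vertex 8.98 25.36 0.00
      vertex 2.48 20.64 0.00
      vertex 2.48 20.64 15.00
    endloop
  endfacet
  facet normal -0.5876 0.8092 0.0000
    outer loop
      vertex 8.98 25.36 0.00
      vertex 2.48 20.64 15.00
      vertex 8.98 25.36 15.00
    endloop
  endfacet
  facet normal -0.9511 0.3087 0.0000
    outer loop
      vertex 2.48 20.64 0.00
      vertex 0.00 13.00 0.00
      vertex 0.00 13.00 15.00
    endloop
  endfacet
  facet normal -0.9511 0.3087 0.0000
    outer loop
      vertex 2.48 20.64 0.00
      vertex 0.00 13.00 15.00
      vertex 2.48 20.64 15.00
    endloop
  endfacet
  facet normal -0.9511 -0.3087 0.0000
    outer loop
      vertex 0.00 13.00 0.00
      vertex 2.48 5.36 0.00
      vertex 2.48 5.36 15.00
    endloop
  endfacet
  facet normal -0.9511 -0.3087 0.0000
    outer loop
      vertex 0.00 13.00 0.00
      vertex 2.48 5.36 15.00
      vertex 0.00 13.00 15.00
    endloop
  endfacet
  facet normal -0.5876 -0.8092 0.0000
    outer loop
      vertex 2.48 5.36 0.00
      vertex 8.98 0.64 0.00
      vertex 8.98 0.64 15.00
    endloop
  endfacet
  facet normal -0.5876 -0.8092 0.0000
    outer loop
      vertex 2.48 5.36 0.00
      vertex 8.98 0.64 15.00
      vertex 2.48 5.36 15.00
    endloop
  endfacet
  facet normal 0.0000 -1.0000 0.0000
    outer loop
      vertex 8.98 0.64 0.00
      vertex 17.02 0.64 0.00
      vertex 17.02 0.64 15.00
    endloop
  endfacet
  facet normal 0.0000 -1.0000 0.0000
    outer loop
      vertex 8.98 0.64 0.00
      vertex 17.02 0.64 15.00
      vertex 8.98 0.64 15.00
    endloop
  endfacet
  facet normal 0.5876 -0.8092 0.0000
    outer loop
      vertex 17.02 0.64 0.00
      vertex 23.52 5.36 0.00
      vertex 23.52 5.36 15.00
    endloop
  endfacet
  facet normal 0.5876 -0.8092 0.0000
    outer loop
      vertex 17.02 0.64 0.00
      vertex 23.52 5.36 15.00
      vertex 17.02 0.64 15.00
    endloop
  endfacet
  facet normal 0.9511 -0.3087 0.0000
    outer loop
      vertex 23.52 5.36 0.00
      vertex 26.00 13.00 0.00
      vertex 26.00 13.00 15.00
    endloop
  endfacet
  facet normal 0.9511 -0.3087 0.0000
    outer loop
      vertex 23.52 5.36 0.00
      vertex 26.00 13.00 15.00
      vertex 23.52 5.36 15.00
    endloop
  endfacet
endsolid part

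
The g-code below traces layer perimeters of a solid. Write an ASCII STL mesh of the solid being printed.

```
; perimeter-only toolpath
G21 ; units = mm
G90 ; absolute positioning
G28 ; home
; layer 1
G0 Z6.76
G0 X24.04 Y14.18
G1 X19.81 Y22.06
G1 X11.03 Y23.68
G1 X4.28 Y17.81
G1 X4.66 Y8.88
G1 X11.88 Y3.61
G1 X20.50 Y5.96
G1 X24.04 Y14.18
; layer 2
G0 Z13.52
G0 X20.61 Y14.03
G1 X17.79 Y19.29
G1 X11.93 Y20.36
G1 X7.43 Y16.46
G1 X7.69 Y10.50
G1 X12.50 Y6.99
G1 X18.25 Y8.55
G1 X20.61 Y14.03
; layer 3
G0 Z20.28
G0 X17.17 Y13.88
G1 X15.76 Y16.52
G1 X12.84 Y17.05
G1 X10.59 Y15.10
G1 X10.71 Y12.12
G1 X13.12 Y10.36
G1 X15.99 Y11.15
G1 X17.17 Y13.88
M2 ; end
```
solid part
  facet normal 0.0000 0.0000 -1.0000
    outer loop
      vertex 10.12 26.99 0.00
      vertex 21.84 24.84 0.00
      vertex 27.47 14.32 0.00
    endloop
  endfacet
  facet normal 0.0000 0.0000 -1.0000
    outer loop
      vertex 1.12 19.17 0.00
      vertex 10.12 26.99 0.00
      vertex 27.47 14.32 0.00
    endloop
  endfacet
  facet normal 0.0000 0.0000 -1.0000
    outer loop
      vertex 1.63 7.26 0.00
      vertex 1.12 19.17 0.00
      vertex 27.47 14.32 0.00
    endloop
  endfacet
  facet normal 0.0000 0.0000 -1.0000
    outer loop
      vertex 11.26 0.23 0.00
      vertex 1.63 7.26 0.00
      vertex 27.47 14.32 0.00
    endloop
  endfacet
  facet normal 0.0000 0.0000 -1.0000
    outer loop
      vertex 22.76 3.37 0.00
      vertex 11.26 0.23 0.00
      vertex 27.47 14.32 0.00
    endloop
  endfacet
  facet normal 0.8017 0.4290 0.4163
    outer loop
      vertex 27.47 14.32 0.00
      vertex 21.84 24.84 0.00
      vertex 13.74 13.74 27.04
    endloop
  endfacet
  facet normal 0.1641 0.8943 0.4163
    outer loop
      vertex 21.84 24.84 0.00
      vertex 10.12 26.99 0.00
      vertex 13.74 13.74 27.04
    endloop
  endfacet
  facet normal -0.5964 0.6864 0.4162
    outer loop
      vertex 10.12 26.99 0.00
      vertex 1.12 19.17 0.00
      vertex 13.74 13.74 27.04
    endloop
  endfacet
  facet normal -0.9085 -0.0389 0.4162
    outer loop
      vertex 1.12 19.17 0.00
      vertex 1.63 7.26 0.00
      vertex 13.74 13.74 27.04
    endloop
  endfacet
  facet normal -0.5361 -0.7344 0.4161
    outer loop
      vertex 1.63 7.26 0.00
      vertex 11.26 0.23 0.00
      vertex 13.74 13.74 27.04
    endloop
  endfacet
  facet normal 0.2395 -0.8771 0.4163
    outer loop
      vertex 11.26 0.23 0.00
      vertex 22.76 3.37 0.00
      vertex 13.74 13.74 27.04
    endloop
  endfacet
  facet normal 0.8352 -0.3593 0.4164
    outer loop
      vertex 22.76 3.37 0.00
      vertex 27.47 14.32 0.00
      vertex 13.74 13.74 27.04
    endloop
  endfacet
endsolid part

The G0 Z moves step by Δz≈6.76 mm. The G1 loops shrink linearly with z, so the solid tapers from its base footprint up to z≈27. Closing with a flat bottom cap and the tapered top and triangulating gives 12 facets — a regular 7-sided pyramid, base circumscribed radius ≈ 13.7 mm, apex at z ≈ 27 mm.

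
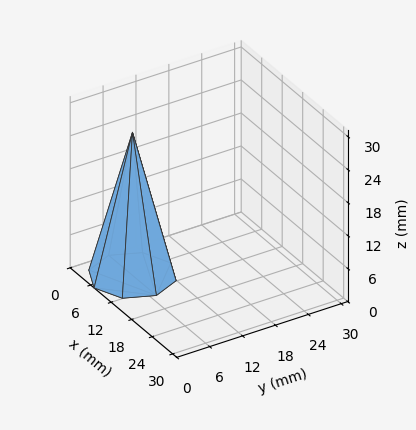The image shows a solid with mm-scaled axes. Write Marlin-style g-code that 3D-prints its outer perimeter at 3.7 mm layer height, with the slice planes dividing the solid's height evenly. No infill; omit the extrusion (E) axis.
Reading the render: the shape is a regular 8-sided pyramid, base circumscribed radius ≈ 7 mm, apex at z ≈ 26 mm (dimensions read to the nearest mm from the axis ticks). For the g-code, the solid's height is divided into equal slices at the stated Δz and each level perimeter traced with G1 moves after a G0 lift.

; perimeter-only toolpath
G21 ; units = mm
G90 ; absolute positioning
G28 ; home
; layer 1
G0 Z3.7
G0 X13.0 Y7.0
G1 X11.2 Y11.2
G1 X7.0 Y13.0
G1 X2.8 Y11.2
G1 X1.0 Y7.0
G1 X2.8 Y2.8
G1 X7.0 Y1.0
G1 X11.2 Y2.8
G1 X13.0 Y7.0
; layer 2
G0 Z7.4
G0 X12.0 Y7.0
G1 X10.5 Y10.5
G1 X7.0 Y12.0
G1 X3.5 Y10.5
G1 X2.0 Y7.0
G1 X3.5 Y3.5
G1 X7.0 Y2.0
G1 X10.5 Y3.5
G1 X12.0 Y7.0
; layer 3
G0 Z11.1
G0 X11.0 Y7.0
G1 X9.8 Y9.8
G1 X7.0 Y11.0
G1 X4.2 Y9.8
G1 X3.0 Y7.0
G1 X4.2 Y4.2
G1 X7.0 Y3.0
G1 X9.8 Y4.2
G1 X11.0 Y7.0
; layer 4
G0 Z14.9
G0 X10.0 Y7.0
G1 X9.1 Y9.1
G1 X7.0 Y10.0
G1 X4.9 Y9.1
G1 X4.0 Y7.0
G1 X4.9 Y4.9
G1 X7.0 Y4.0
G1 X9.1 Y4.9
G1 X10.0 Y7.0
; layer 5
G0 Z18.6
G0 X9.0 Y7.0
G1 X8.4 Y8.4
G1 X7.0 Y9.0
G1 X5.6 Y8.4
G1 X5.0 Y7.0
G1 X5.6 Y5.6
G1 X7.0 Y5.0
G1 X8.4 Y5.6
G1 X9.0 Y7.0
; layer 6
G0 Z22.3
G0 X8.0 Y7.0
G1 X7.7 Y7.7
G1 X7.0 Y8.0
G1 X6.3 Y7.7
G1 X6.0 Y7.0
G1 X6.3 Y6.3
G1 X7.0 Y6.0
G1 X7.7 Y6.3
G1 X8.0 Y7.0
M2 ; end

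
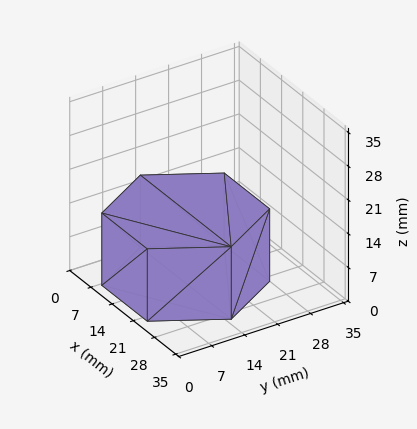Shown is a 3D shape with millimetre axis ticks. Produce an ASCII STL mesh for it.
Reading the render: the shape is a regular 6-sided prism (a cylinder approximated with 6 flat sides), circumscribed radius ≈ 15 mm, height ≈ 15 mm (dimensions read to the nearest mm from the axis ticks). For the STL, each face is triangulated and given an outward normal.

solid part
  facet normal 0.0000 0.0000 -1.0000
    outer loop
      vertex 7.5 28.0 0.0
      vertex 22.5 28.0 0.0
      vertex 30.0 15.0 0.0
    endloop
  endfacet
  facet normal 0.0000 0.0000 -1.0000
    outer loop
      vertex 0.0 15.0 0.0
      vertex 7.5 28.0 0.0
      vertex 30.0 15.0 0.0
    endloop
  endfacet
  facet normal 0.0000 0.0000 -1.0000
    outer loop
      vertex 7.5 2.0 0.0
      vertex 0.0 15.0 0.0
      vertex 30.0 15.0 0.0
    endloop
  endfacet
  facet normal 0.0000 0.0000 -1.0000
    outer loop
      vertex 22.5 2.0 0.0
      vertex 7.5 2.0 0.0
      vertex 30.0 15.0 0.0
    endloop
  endfacet
  facet normal 0.0000 0.0000 1.0000
    outer loop
      vertex 30.0 15.0 15.0
      vertex 22.5 28.0 15.0
      vertex 7.5 28.0 15.0
    endloop
  endfacet
  facet normal 0.0000 0.0000 1.0000
    outer loop
      vertex 30.0 15.0 15.0
      vertex 7.5 28.0 15.0
      vertex 0.0 15.0 15.0
    endloop
  endfacet
  facet normal 0.0000 0.0000 1.0000
    outer loop
      vertex 30.0 15.0 15.0
      vertex 0.0 15.0 15.0
      vertex 7.5 2.0 15.0
    endloop
  endfacet
  facet normal 0.0000 0.0000 1.0000
    outer loop
      vertex 30.0 15.0 15.0
      vertex 7.5 2.0 15.0
      vertex 22.5 2.0 15.0
    endloop
  endfacet
  facet normal 0.8662 0.4997 0.0000
    outer loop
      vertex 30.0 15.0 0.0
      vertex 22.5 28.0 0.0
      vertex 22.5 28.0 15.0
    endloop
  endfacet
  facet normal 0.8662 0.4997 0.0000
    outer loop
      vertex 30.0 15.0 0.0
      vertex 22.5 28.0 15.0
      vertex 30.0 15.0 15.0
    endloop
  endfacet
  facet normal 0.0000 1.0000 0.0000
    outer loop
      vertex 22.5 28.0 0.0
      vertex 7.5 28.0 0.0
      vertex 7.5 28.0 15.0
    endloop
  endfacet
  facet normal 0.0000 1.0000 0.0000
    outer loop
      vertex 22.5 28.0 0.0
      vertex 7.5 28.0 15.0
      vertex 22.5 28.0 15.0
    endloop
  endfacet
  facet normal -0.8662 0.4997 0.0000
    outer loop
      vertex 7.5 28.0 0.0
      vertex 0.0 15.0 0.0
      vertex 0.0 15.0 15.0
    endloop
  endfacet
  facet normal -0.8662 0.4997 0.0000
    outer loop
      vertex 7.5 28.0 0.0
      vertex 0.0 15.0 15.0
      vertex 7.5 28.0 15.0
    endloop
  endfacet
  facet normal -0.8662 -0.4997 0.0000
    outer loop
      vertex 0.0 15.0 0.0
      vertex 7.5 2.0 0.0
      vertex 7.5 2.0 15.0
    endloop
  endfacet
  facet normal -0.8662 -0.4997 0.0000
    outer loop
      vertex 0.0 15.0 0.0
      vertex 7.5 2.0 15.0
      vertex 0.0 15.0 15.0
    endloop
  endfacet
  facet normal 0.0000 -1.0000 0.0000
    outer loop
      vertex 7.5 2.0 0.0
      vertex 22.5 2.0 0.0
      vertex 22.5 2.0 15.0
    endloop
  endfacet
  facet normal 0.0000 -1.0000 0.0000
    outer loop
      vertex 7.5 2.0 0.0
      vertex 22.5 2.0 15.0
      vertex 7.5 2.0 15.0
    endloop
  endfacet
  facet normal 0.8662 -0.4997 0.0000
    outer loop
      vertex 22.5 2.0 0.0
      vertex 30.0 15.0 0.0
      vertex 30.0 15.0 15.0
    endloop
  endfacet
  facet normal 0.8662 -0.4997 0.0000
    outer loop
      vertex 22.5 2.0 0.0
      vertex 30.0 15.0 15.0
      vertex 22.5 2.0 15.0
    endloop
  endfacet
endsolid part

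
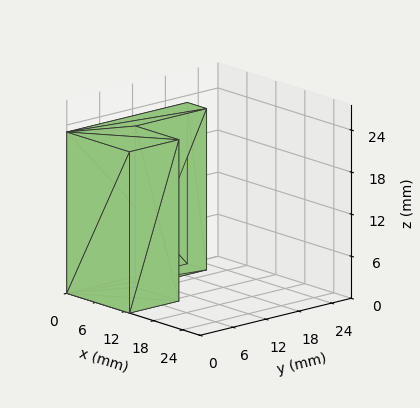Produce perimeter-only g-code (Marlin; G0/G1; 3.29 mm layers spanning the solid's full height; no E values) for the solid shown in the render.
Reading the render: the shape is an L-shaped prism: outer 13 × 22 mm, arm thicknesses ≈ 9 mm (horizontal) and 4 mm (vertical), extruded 23 mm in z (dimensions read to the nearest mm from the axis ticks). For the g-code, the solid's height is divided into equal slices at the stated Δz and each level perimeter traced with G1 moves after a G0 lift.

; perimeter-only toolpath
G21 ; units = mm
G90 ; absolute positioning
G28 ; home
; layer 1
G0 Z3.29
G0 X0.00 Y0.00
G1 X13.00 Y0.00
G1 X13.00 Y9.00
G1 X4.00 Y9.00
G1 X4.00 Y22.00
G1 X0.00 Y22.00
G1 X0.00 Y0.00
; layer 2
G0 Z6.57
G0 X0.00 Y0.00
G1 X13.00 Y0.00
G1 X13.00 Y9.00
G1 X4.00 Y9.00
G1 X4.00 Y22.00
G1 X0.00 Y22.00
G1 X0.00 Y0.00
; layer 3
G0 Z9.86
G0 X0.00 Y0.00
G1 X13.00 Y0.00
G1 X13.00 Y9.00
G1 X4.00 Y9.00
G1 X4.00 Y22.00
G1 X0.00 Y22.00
G1 X0.00 Y0.00
; layer 4
G0 Z13.14
G0 X0.00 Y0.00
G1 X13.00 Y0.00
G1 X13.00 Y9.00
G1 X4.00 Y9.00
G1 X4.00 Y22.00
G1 X0.00 Y22.00
G1 X0.00 Y0.00
; layer 5
G0 Z16.43
G0 X0.00 Y0.00
G1 X13.00 Y0.00
G1 X13.00 Y9.00
G1 X4.00 Y9.00
G1 X4.00 Y22.00
G1 X0.00 Y22.00
G1 X0.00 Y0.00
; layer 6
G0 Z19.71
G0 X0.00 Y0.00
G1 X13.00 Y0.00
G1 X13.00 Y9.00
G1 X4.00 Y9.00
G1 X4.00 Y22.00
G1 X0.00 Y22.00
G1 X0.00 Y0.00
; layer 7
G0 Z23.00
G0 X0.00 Y0.00
G1 X13.00 Y0.00
G1 X13.00 Y9.00
G1 X4.00 Y9.00
G1 X4.00 Y22.00
G1 X0.00 Y22.00
G1 X0.00 Y0.00
M2 ; end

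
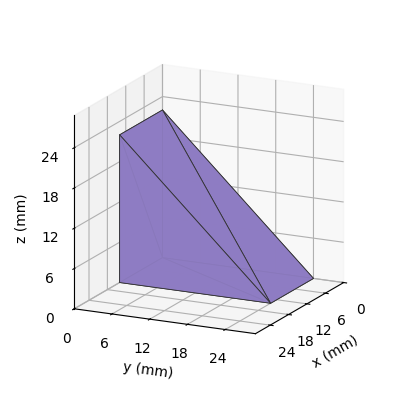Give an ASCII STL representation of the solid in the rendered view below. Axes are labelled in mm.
Reading the render: the shape is a wedge (ramp): 14 × 24 mm base, rising to 22 mm along the y=0 edge and sloping linearly to z=0 at y=24 (dimensions read to the nearest mm from the axis ticks). For the STL, each face is triangulated and given an outward normal.

solid part
  facet normal 0.0000 0.0000 -1.0000
    outer loop
      vertex 14.000 24.000 0.000
      vertex 14.000 0.000 0.000
      vertex 0.000 0.000 0.000
    endloop
  endfacet
  facet normal 0.0000 0.0000 -1.0000
    outer loop
      vertex 0.000 24.000 0.000
      vertex 14.000 24.000 0.000
      vertex 0.000 0.000 0.000
    endloop
  endfacet
  facet normal 0.0000 -1.0000 0.0000
    outer loop
      vertex 0.000 0.000 0.000
      vertex 14.000 0.000 0.000
      vertex 14.000 0.000 22.000
    endloop
  endfacet
  facet normal 0.0000 -1.0000 0.0000
    outer loop
      vertex 0.000 0.000 0.000
      vertex 14.000 0.000 22.000
      vertex 0.000 0.000 22.000
    endloop
  endfacet
  facet normal 0.0000 0.6757 0.7372
    outer loop
      vertex 0.000 0.000 22.000
      vertex 14.000 0.000 22.000
      vertex 14.000 24.000 0.000
    endloop
  endfacet
  facet normal 0.0000 0.6757 0.7372
    outer loop
      vertex 0.000 0.000 22.000
      vertex 14.000 24.000 0.000
      vertex 0.000 24.000 0.000
    endloop
  endfacet
  facet normal -1.0000 0.0000 0.0000
    outer loop
      vertex 0.000 0.000 22.000
      vertex 0.000 24.000 0.000
      vertex 0.000 0.000 0.000
    endloop
  endfacet
  facet normal 1.0000 0.0000 0.0000
    outer loop
      vertex 14.000 0.000 0.000
      vertex 14.000 24.000 0.000
      vertex 14.000 0.000 22.000
    endloop
  endfacet
endsolid part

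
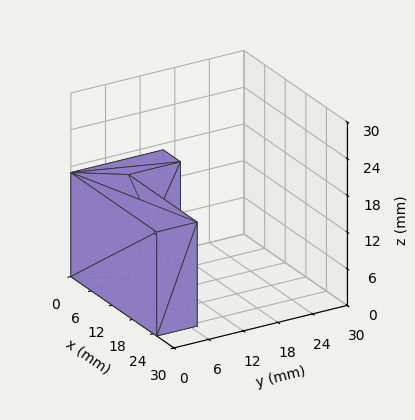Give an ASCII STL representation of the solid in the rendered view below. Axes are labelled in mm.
Reading the render: the shape is an L-shaped prism: outer 25 × 16 mm, arm thicknesses ≈ 7 mm (horizontal) and 5 mm (vertical), extruded 17 mm in z (dimensions read to the nearest mm from the axis ticks). For the STL, each face is triangulated and given an outward normal.

solid part
  facet normal 0.0000 0.0000 -1.0000
    outer loop
      vertex 25.000 7.000 0.000
      vertex 25.000 0.000 0.000
      vertex 0.000 0.000 0.000
    endloop
  endfacet
  facet normal 0.0000 0.0000 -1.0000
    outer loop
      vertex 5.000 7.000 0.000
      vertex 25.000 7.000 0.000
      vertex 0.000 0.000 0.000
    endloop
  endfacet
  facet normal 0.0000 0.0000 -1.0000
    outer loop
      vertex 5.000 16.000 0.000
      vertex 5.000 7.000 0.000
      vertex 0.000 0.000 0.000
    endloop
  endfacet
  facet normal 0.0000 0.0000 -1.0000
    outer loop
      vertex 0.000 16.000 0.000
      vertex 5.000 16.000 0.000
      vertex 0.000 0.000 0.000
    endloop
  endfacet
  facet normal 0.0000 0.0000 1.0000
    outer loop
      vertex 0.000 0.000 17.000
      vertex 25.000 0.000 17.000
      vertex 25.000 7.000 17.000
    endloop
  endfacet
  facet normal 0.0000 0.0000 1.0000
    outer loop
      vertex 0.000 0.000 17.000
      vertex 25.000 7.000 17.000
      vertex 5.000 7.000 17.000
    endloop
  endfacet
  facet normal 0.0000 0.0000 1.0000
    outer loop
      vertex 0.000 0.000 17.000
      vertex 5.000 7.000 17.000
      vertex 5.000 16.000 17.000
    endloop
  endfacet
  facet normal 0.0000 0.0000 1.0000
    outer loop
      vertex 0.000 0.000 17.000
      vertex 5.000 16.000 17.000
      vertex 0.000 16.000 17.000
    endloop
  endfacet
  facet normal 0.0000 -1.0000 0.0000
    outer loop
      vertex 0.000 0.000 0.000
      vertex 25.000 0.000 0.000
      vertex 25.000 0.000 17.000
    endloop
  endfacet
  facet normal 0.0000 -1.0000 0.0000
    outer loop
      vertex 0.000 0.000 0.000
      vertex 25.000 0.000 17.000
      vertex 0.000 0.000 17.000
    endloop
  endfacet
  facet normal 1.0000 0.0000 0.0000
    outer loop
      vertex 25.000 0.000 0.000
      vertex 25.000 7.000 0.000
      vertex 25.000 7.000 17.000
    endloop
  endfacet
  facet normal 1.0000 0.0000 0.0000
    outer loop
      vertex 25.000 0.000 0.000
      vertex 25.000 7.000 17.000
      vertex 25.000 0.000 17.000
    endloop
  endfacet
  facet normal 0.0000 1.0000 0.0000
    outer loop
      vertex 25.000 7.000 0.000
      vertex 5.000 7.000 0.000
      vertex 5.000 7.000 17.000
    endloop
  endfacet
  facet normal 0.0000 1.0000 0.0000
    outer loop
      vertex 25.000 7.000 0.000
      vertex 5.000 7.000 17.000
      vertex 25.000 7.000 17.000
    endloop
  endfacet
  facet normal 1.0000 0.0000 0.0000
    outer loop
      vertex 5.000 7.000 0.000
      vertex 5.000 16.000 0.000
      vertex 5.000 16.000 17.000
    endloop
  endfacet
  facet normal 1.0000 0.0000 0.0000
    outer loop
      vertex 5.000 7.000 0.000
      vertex 5.000 16.000 17.000
      vertex 5.000 7.000 17.000
    endloop
  endfacet
  facet normal 0.0000 1.0000 0.0000
    outer loop
      vertex 5.000 16.000 0.000
      vertex 0.000 16.000 0.000
      vertex 0.000 16.000 17.000
    endloop
  endfacet
  facet normal 0.0000 1.0000 0.0000
    outer loop
      vertex 5.000 16.000 0.000
      vertex 0.000 16.000 17.000
      vertex 5.000 16.000 17.000
    endloop
  endfacet
  facet normal -1.0000 0.0000 0.0000
    outer loop
      vertex 0.000 16.000 0.000
      vertex 0.000 0.000 0.000
      vertex 0.000 0.000 17.000
    endloop
  endfacet
  facet normal -1.0000 0.0000 0.0000
    outer loop
      vertex 0.000 16.000 0.000
      vertex 0.000 0.000 17.000
      vertex 0.000 16.000 17.000
    endloop
  endfacet
endsolid part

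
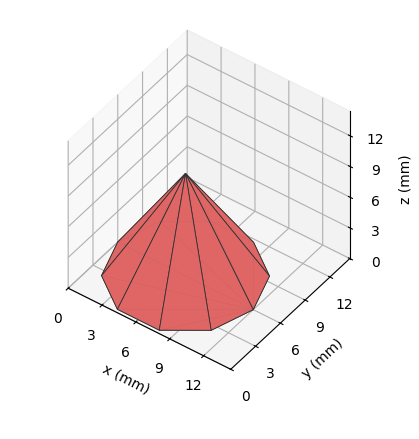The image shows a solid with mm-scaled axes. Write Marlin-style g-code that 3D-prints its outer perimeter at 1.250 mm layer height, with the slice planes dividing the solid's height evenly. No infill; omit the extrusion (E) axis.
Reading the render: the shape is a regular 10-sided pyramid, base circumscribed radius ≈ 6 mm, apex at z ≈ 10 mm (dimensions read to the nearest mm from the axis ticks). For the g-code, the solid's height is divided into equal slices at the stated Δz and each level perimeter traced with G1 moves after a G0 lift.

; perimeter-only toolpath
G21 ; units = mm
G90 ; absolute positioning
G28 ; home
; layer 1
G0 Z1.250
G0 X11.250 Y6.000
G1 X10.247 Y9.086
G1 X7.622 Y10.993
G1 X4.378 Y10.993
G1 X1.753 Y9.086
G1 X0.750 Y6.000
G1 X1.753 Y2.914
G1 X4.378 Y1.007
G1 X7.622 Y1.007
G1 X10.247 Y2.914
G1 X11.250 Y6.000
; layer 2
G0 Z2.500
G0 X10.500 Y6.000
G1 X9.640 Y8.645
G1 X7.391 Y10.279
G1 X4.609 Y10.279
G1 X2.359 Y8.645
G1 X1.500 Y6.000
G1 X2.359 Y3.355
G1 X4.609 Y1.720
G1 X7.391 Y1.720
G1 X9.640 Y3.355
G1 X10.500 Y6.000
; layer 3
G0 Z3.750
G0 X9.750 Y6.000
G1 X9.034 Y8.204
G1 X7.159 Y9.566
G1 X4.841 Y9.566
G1 X2.966 Y8.204
G1 X2.250 Y6.000
G1 X2.966 Y3.796
G1 X4.841 Y2.434
G1 X7.159 Y2.434
G1 X9.034 Y3.796
G1 X9.750 Y6.000
; layer 4
G0 Z5.000
G0 X9.000 Y6.000
G1 X8.427 Y7.763
G1 X6.927 Y8.853
G1 X5.073 Y8.853
G1 X3.573 Y7.763
G1 X3.000 Y6.000
G1 X3.573 Y4.236
G1 X5.073 Y3.147
G1 X6.927 Y3.147
G1 X8.427 Y4.236
G1 X9.000 Y6.000
; layer 5
G0 Z6.250
G0 X8.250 Y6.000
G1 X7.820 Y7.323
G1 X6.695 Y8.140
G1 X5.305 Y8.140
G1 X4.180 Y7.323
G1 X3.750 Y6.000
G1 X4.180 Y4.677
G1 X5.305 Y3.860
G1 X6.695 Y3.860
G1 X7.820 Y4.677
G1 X8.250 Y6.000
; layer 6
G0 Z7.500
G0 X7.500 Y6.000
G1 X7.213 Y6.882
G1 X6.463 Y7.426
G1 X5.537 Y7.426
G1 X4.787 Y6.882
G1 X4.500 Y6.000
G1 X4.787 Y5.118
G1 X5.537 Y4.574
G1 X6.463 Y4.574
G1 X7.213 Y5.118
G1 X7.500 Y6.000
; layer 7
G0 Z8.750
G0 X6.750 Y6.000
G1 X6.607 Y6.441
G1 X6.232 Y6.713
G1 X5.768 Y6.713
G1 X5.393 Y6.441
G1 X5.250 Y6.000
G1 X5.393 Y5.559
G1 X5.768 Y5.287
G1 X6.232 Y5.287
G1 X6.607 Y5.559
G1 X6.750 Y6.000
M2 ; end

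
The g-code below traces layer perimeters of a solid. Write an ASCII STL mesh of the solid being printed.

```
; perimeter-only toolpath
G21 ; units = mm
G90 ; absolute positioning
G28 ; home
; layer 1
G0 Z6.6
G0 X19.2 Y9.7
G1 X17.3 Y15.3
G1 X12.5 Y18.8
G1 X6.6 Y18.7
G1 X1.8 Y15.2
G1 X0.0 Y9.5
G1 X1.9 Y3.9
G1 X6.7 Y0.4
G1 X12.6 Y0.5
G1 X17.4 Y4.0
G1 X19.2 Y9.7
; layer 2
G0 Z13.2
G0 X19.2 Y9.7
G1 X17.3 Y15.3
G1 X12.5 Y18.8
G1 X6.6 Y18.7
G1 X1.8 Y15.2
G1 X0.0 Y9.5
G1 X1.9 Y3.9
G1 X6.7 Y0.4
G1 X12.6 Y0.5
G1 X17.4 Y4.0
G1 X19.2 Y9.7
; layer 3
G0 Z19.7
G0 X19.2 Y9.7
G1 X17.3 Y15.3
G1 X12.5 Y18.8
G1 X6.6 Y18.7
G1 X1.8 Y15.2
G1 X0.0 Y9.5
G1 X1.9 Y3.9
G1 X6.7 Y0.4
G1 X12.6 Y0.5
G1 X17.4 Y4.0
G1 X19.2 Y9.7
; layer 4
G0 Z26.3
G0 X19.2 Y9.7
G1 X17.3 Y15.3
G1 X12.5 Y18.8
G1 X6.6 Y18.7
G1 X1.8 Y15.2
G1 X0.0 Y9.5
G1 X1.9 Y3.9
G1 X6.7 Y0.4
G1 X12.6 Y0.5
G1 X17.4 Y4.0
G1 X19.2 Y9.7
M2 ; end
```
solid part
  facet normal 0.0000 0.0000 -1.0000
    outer loop
      vertex 12.5 18.8 0.0
      vertex 17.3 15.3 0.0
      vertex 19.2 9.7 0.0
    endloop
  endfacet
  facet normal 0.0000 0.0000 -1.0000
    outer loop
      vertex 6.6 18.7 0.0
      vertex 12.5 18.8 0.0
      vertex 19.2 9.7 0.0
    endloop
  endfacet
  facet normal 0.0000 0.0000 -1.0000
    outer loop
      vertex 1.8 15.2 0.0
      vertex 6.6 18.7 0.0
      vertex 19.2 9.7 0.0
    endloop
  endfacet
  facet normal 0.0000 0.0000 -1.0000
    outer loop
      vertex 0.0 9.5 0.0
      vertex 1.8 15.2 0.0
      vertex 19.2 9.7 0.0
    endloop
  endfacet
  facet normal 0.0000 0.0000 -1.0000
    outer loop
      vertex 1.9 3.9 0.0
      vertex 0.0 9.5 0.0
      vertex 19.2 9.7 0.0
    endloop
  endfacet
  facet normal 0.0000 0.0000 -1.0000
    outer loop
      vertex 6.7 0.4 0.0
      vertex 1.9 3.9 0.0
      vertex 19.2 9.7 0.0
    endloop
  endfacet
  facet normal 0.0000 0.0000 -1.0000
    outer loop
      vertex 12.6 0.5 0.0
      vertex 6.7 0.4 0.0
      vertex 19.2 9.7 0.0
    endloop
  endfacet
  facet normal 0.0000 0.0000 -1.0000
    outer loop
      vertex 17.4 4.0 0.0
      vertex 12.6 0.5 0.0
      vertex 19.2 9.7 0.0
    endloop
  endfacet
  facet normal 0.0000 0.0000 1.0000
    outer loop
      vertex 19.2 9.7 26.3
      vertex 17.3 15.3 26.3
      vertex 12.5 18.8 26.3
    endloop
  endfacet
  facet normal 0.0000 0.0000 1.0000
    outer loop
      vertex 19.2 9.7 26.3
      vertex 12.5 18.8 26.3
      vertex 6.6 18.7 26.3
    endloop
  endfacet
  facet normal 0.0000 0.0000 1.0000
    outer loop
      vertex 19.2 9.7 26.3
      vertex 6.6 18.7 26.3
      vertex 1.8 15.2 26.3
    endloop
  endfacet
  facet normal 0.0000 0.0000 1.0000
    outer loop
      vertex 19.2 9.7 26.3
      vertex 1.8 15.2 26.3
      vertex 0.0 9.5 26.3
    endloop
  endfacet
  facet normal 0.0000 0.0000 1.0000
    outer loop
      vertex 19.2 9.7 26.3
      vertex 0.0 9.5 26.3
      vertex 1.9 3.9 26.3
    endloop
  endfacet
  facet normal 0.0000 0.0000 1.0000
    outer loop
      vertex 19.2 9.7 26.3
      vertex 1.9 3.9 26.3
      vertex 6.7 0.4 26.3
    endloop
  endfacet
  facet normal 0.0000 0.0000 1.0000
    outer loop
      vertex 19.2 9.7 26.3
      vertex 6.7 0.4 26.3
      vertex 12.6 0.5 26.3
    endloop
  endfacet
  facet normal 0.0000 0.0000 1.0000
    outer loop
      vertex 19.2 9.7 26.3
      vertex 12.6 0.5 26.3
      vertex 17.4 4.0 26.3
    endloop
  endfacet
  facet normal 0.9470 0.3213 0.0000
    outer loop
      vertex 19.2 9.7 0.0
      vertex 17.3 15.3 0.0
      vertex 17.3 15.3 26.3
    endloop
  endfacet
  facet normal 0.9470 0.3213 0.0000
    outer loop
      vertex 19.2 9.7 0.0
      vertex 17.3 15.3 26.3
      vertex 19.2 9.7 26.3
    endloop
  endfacet
  facet normal 0.5892 0.8080 0.0000
    outer loop
      vertex 17.3 15.3 0.0
      vertex 12.5 18.8 0.0
      vertex 12.5 18.8 26.3
    endloop
  endfacet
  facet normal 0.5892 0.8080 0.0000
    outer loop
      vertex 17.3 15.3 0.0
      vertex 12.5 18.8 26.3
      vertex 17.3 15.3 26.3
    endloop
  endfacet
  facet normal -0.0169 0.9999 0.0000
    outer loop
      vertex 12.5 18.8 0.0
      vertex 6.6 18.7 0.0
      vertex 6.6 18.7 26.3
    endloop
  endfacet
  facet normal -0.0169 0.9999 0.0000
    outer loop
      vertex 12.5 18.8 0.0
      vertex 6.6 18.7 26.3
      vertex 12.5 18.8 26.3
    endloop
  endfacet
  facet normal -0.5892 0.8080 0.0000
    outer loop
      vertex 6.6 18.7 0.0
      vertex 1.8 15.2 0.0
      vertex 1.8 15.2 26.3
    endloop
  endfacet
  facet normal -0.5892 0.8080 0.0000
    outer loop
      vertex 6.6 18.7 0.0
      vertex 1.8 15.2 26.3
      vertex 6.6 18.7 26.3
    endloop
  endfacet
  facet normal -0.9536 0.3011 0.0000
    outer loop
      vertex 1.8 15.2 0.0
      vertex 0.0 9.5 0.0
      vertex 0.0 9.5 26.3
    endloop
  endfacet
  facet normal -0.9536 0.3011 0.0000
    outer loop
      vertex 1.8 15.2 0.0
      vertex 0.0 9.5 26.3
      vertex 1.8 15.2 26.3
    endloop
  endfacet
  facet normal -0.9470 -0.3213 0.0000
    outer loop
      vertex 0.0 9.5 0.0
      vertex 1.9 3.9 0.0
      vertex 1.9 3.9 26.3
    endloop
  endfacet
  facet normal -0.9470 -0.3213 0.0000
    outer loop
      vertex 0.0 9.5 0.0
      vertex 1.9 3.9 26.3
      vertex 0.0 9.5 26.3
    endloop
  endfacet
  facet normal -0.5892 -0.8080 0.0000
    outer loop
      vertex 1.9 3.9 0.0
      vertex 6.7 0.4 0.0
      vertex 6.7 0.4 26.3
    endloop
  endfacet
  facet normal -0.5892 -0.8080 0.0000
    outer loop
      vertex 1.9 3.9 0.0
      vertex 6.7 0.4 26.3
      vertex 1.9 3.9 26.3
    endloop
  endfacet
  facet normal 0.0169 -0.9999 0.0000
    outer loop
      vertex 6.7 0.4 0.0
      vertex 12.6 0.5 0.0
      vertex 12.6 0.5 26.3
    endloop
  endfacet
  facet normal 0.0169 -0.9999 0.0000
    outer loop
      vertex 6.7 0.4 0.0
      vertex 12.6 0.5 26.3
      vertex 6.7 0.4 26.3
    endloop
  endfacet
  facet normal 0.5892 -0.8080 0.0000
    outer loop
      vertex 12.6 0.5 0.0
      vertex 17.4 4.0 0.0
      vertex 17.4 4.0 26.3
    endloop
  endfacet
  facet normal 0.5892 -0.8080 0.0000
    outer loop
      vertex 12.6 0.5 0.0
      vertex 17.4 4.0 26.3
      vertex 12.6 0.5 26.3
    endloop
  endfacet
  facet normal 0.9536 -0.3011 0.0000
    outer loop
      vertex 17.4 4.0 0.0
      vertex 19.2 9.7 0.0
      vertex 19.2 9.7 26.3
    endloop
  endfacet
  facet normal 0.9536 -0.3011 0.0000
    outer loop
      vertex 17.4 4.0 0.0
      vertex 19.2 9.7 26.3
      vertex 17.4 4.0 26.3
    endloop
  endfacet
endsolid part

The G0 Z moves step by Δz≈6.6 mm. Every layer's G1 loop is the same polygon, so the solid is a straight extrusion of it from z=0 to z≈26.3. Closing with flat bottom and top caps and triangulating gives 36 facets — a regular 10-sided prism (a cylinder approximated with 10 flat sides), circumscribed radius ≈ 9.6 mm, height ≈ 26.3 mm.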